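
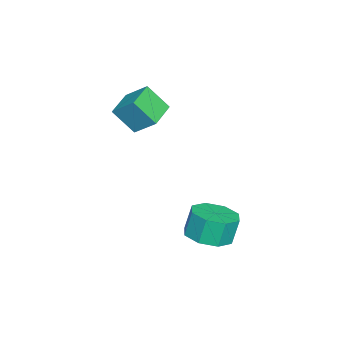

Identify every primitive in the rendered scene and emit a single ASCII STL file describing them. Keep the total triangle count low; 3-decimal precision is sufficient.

solid 
facet normal -0.983 0.128 0.134
outer loop
vertex 1.129 -2.201 3.959
vertex 1.105 -1.419 3.037
vertex 0.926 -3.028 3.263
endloop
endfacet
facet normal 0.020 -0.647 0.763
outer loop
vertex 2.095 -3.181 3.103
vertex 1.129 -2.201 3.959
vertex 0.926 -3.028 3.263
endloop
endfacet
facet normal -0.983 0.128 0.134
outer loop
vertex 0.926 -3.028 3.263
vertex 1.105 -1.419 3.037
vertex 0.902 -2.246 2.341
endloop
endfacet
facet normal -0.185 -0.752 -0.633
outer loop
vertex 0.902 -2.246 2.341
vertex 2.095 -3.181 3.103
vertex 0.926 -3.028 3.263
endloop
endfacet
facet normal 0.185 0.752 0.633
outer loop
vertex 1.129 -2.201 3.959
vertex 2.274 -1.572 2.877
vertex 1.105 -1.419 3.037
endloop
endfacet
facet normal 0.020 -0.647 0.763
outer loop
vertex 2.298 -2.354 3.799
vertex 1.129 -2.201 3.959
vertex 2.095 -3.181 3.103
endloop
endfacet
facet normal 0.185 0.752 0.633
outer loop
vertex 2.298 -2.354 3.799
vertex 2.274 -1.572 2.877
vertex 1.129 -2.201 3.959
endloop
endfacet
facet normal -0.020 0.647 -0.763
outer loop
vertex 1.105 -1.419 3.037
vertex 2.274 -1.572 2.877
vertex 0.902 -2.246 2.341
endloop
endfacet
facet normal -0.185 -0.752 -0.633
outer loop
vertex 2.071 -2.399 2.181
vertex 2.095 -3.181 3.103
vertex 0.902 -2.246 2.341
endloop
endfacet
facet normal -0.020 0.647 -0.763
outer loop
vertex 0.902 -2.246 2.341
vertex 2.274 -1.572 2.877
vertex 2.071 -2.399 2.181
endloop
endfacet
facet normal 0.983 -0.128 -0.134
outer loop
vertex 2.071 -2.399 2.181
vertex 2.298 -2.354 3.799
vertex 2.095 -3.181 3.103
endloop
endfacet
facet normal 0.983 -0.128 -0.134
outer loop
vertex 2.274 -1.572 2.877
vertex 2.298 -2.354 3.799
vertex 2.071 -2.399 2.181
endloop
endfacet
facet normal 0.220 -0.186 -0.958
outer loop
vertex 4.168 -0.076 -1.211
vertex 3.677 0.611 -1.457
vertex 4.522 0.497 -1.241
endloop
endfacet
facet normal 0.822 -0.493 0.284
outer loop
vertex 4.168 -0.076 -1.211
vertex 4.522 0.497 -1.241
vertex 3.935 0.121 -0.196
endloop
endfacet
facet normal 0.823 -0.492 0.285
outer loop
vertex 3.935 0.121 -0.196
vertex 4.522 0.497 -1.241
vertex 4.288 0.694 -0.226
endloop
endfacet
facet normal -0.221 0.186 0.957
outer loop
vertex 3.935 0.121 -0.196
vertex 4.288 0.694 -0.226
vertex 3.443 0.809 -0.443
endloop
endfacet
facet normal 0.220 -0.187 -0.958
outer loop
vertex 4.522 0.497 -1.241
vertex 3.677 0.611 -1.457
vertex 4.381 1.136 -1.398
endloop
endfacet
facet normal 0.953 0.252 0.171
outer loop
vertex 4.522 0.497 -1.241
vertex 4.381 1.136 -1.398
vertex 4.288 0.694 -0.226
endloop
endfacet
facet normal 0.953 0.252 0.171
outer loop
vertex 4.288 0.694 -0.226
vertex 4.381 1.136 -1.398
vertex 4.147 1.333 -0.383
endloop
endfacet
facet normal -0.220 0.187 0.957
outer loop
vertex 4.288 0.694 -0.226
vertex 4.147 1.333 -0.383
vertex 3.443 0.809 -0.443
endloop
endfacet
facet normal 0.219 -0.186 -0.958
outer loop
vertex 4.381 1.136 -1.398
vertex 3.677 0.611 -1.457
vertex 3.827 1.468 -1.589
endloop
endfacet
facet normal 0.525 0.850 -0.044
outer loop
vertex 4.381 1.136 -1.398
vertex 3.827 1.468 -1.589
vertex 4.147 1.333 -0.383
endloop
endfacet
facet normal 0.526 0.849 -0.044
outer loop
vertex 4.147 1.333 -0.383
vertex 3.827 1.468 -1.589
vertex 3.593 1.666 -0.574
endloop
endfacet
facet normal -0.219 0.185 0.958
outer loop
vertex 4.147 1.333 -0.383
vertex 3.593 1.666 -0.574
vertex 3.443 0.809 -0.443
endloop
endfacet
facet normal 0.220 -0.186 -0.957
outer loop
vertex 3.827 1.468 -1.589
vertex 3.677 0.611 -1.457
vertex 3.185 1.299 -1.704
endloop
endfacet
facet normal -0.208 0.950 -0.233
outer loop
vertex 3.827 1.468 -1.589
vertex 3.185 1.299 -1.704
vertex 3.593 1.666 -0.574
endloop
endfacet
facet normal -0.210 0.950 -0.233
outer loop
vertex 3.593 1.666 -0.574
vertex 3.185 1.299 -1.704
vertex 2.952 1.496 -0.689
endloop
endfacet
facet normal -0.221 0.185 0.958
outer loop
vertex 3.593 1.666 -0.574
vertex 2.952 1.496 -0.689
vertex 3.443 0.809 -0.443
endloop
endfacet
facet normal 0.221 -0.186 -0.957
outer loop
vertex 3.185 1.299 -1.704
vertex 3.677 0.611 -1.457
vertex 2.832 0.726 -1.674
endloop
endfacet
facet normal -0.823 0.492 -0.284
outer loop
vertex 3.185 1.299 -1.704
vertex 2.832 0.726 -1.674
vertex 2.952 1.496 -0.689
endloop
endfacet
facet normal -0.822 0.493 -0.285
outer loop
vertex 2.952 1.496 -0.689
vertex 2.832 0.726 -1.674
vertex 2.598 0.923 -0.659
endloop
endfacet
facet normal -0.220 0.186 0.958
outer loop
vertex 2.952 1.496 -0.689
vertex 2.598 0.923 -0.659
vertex 3.443 0.809 -0.443
endloop
endfacet
facet normal 0.220 -0.187 -0.957
outer loop
vertex 2.832 0.726 -1.674
vertex 3.677 0.611 -1.457
vertex 2.973 0.087 -1.517
endloop
endfacet
facet normal -0.953 -0.252 -0.171
outer loop
vertex 2.832 0.726 -1.674
vertex 2.973 0.087 -1.517
vertex 2.598 0.923 -0.659
endloop
endfacet
facet normal -0.953 -0.252 -0.171
outer loop
vertex 2.598 0.923 -0.659
vertex 2.973 0.087 -1.517
vertex 2.739 0.284 -0.502
endloop
endfacet
facet normal -0.220 0.187 0.958
outer loop
vertex 2.598 0.923 -0.659
vertex 2.739 0.284 -0.502
vertex 3.443 0.809 -0.443
endloop
endfacet
facet normal 0.219 -0.185 -0.958
outer loop
vertex 2.973 0.087 -1.517
vertex 3.677 0.611 -1.457
vertex 3.527 -0.246 -1.326
endloop
endfacet
facet normal -0.526 -0.850 0.044
outer loop
vertex 2.973 0.087 -1.517
vertex 3.527 -0.246 -1.326
vertex 2.739 0.284 -0.502
endloop
endfacet
facet normal -0.525 -0.850 0.045
outer loop
vertex 2.739 0.284 -0.502
vertex 3.527 -0.246 -1.326
vertex 3.293 -0.048 -0.311
endloop
endfacet
facet normal -0.219 0.186 0.958
outer loop
vertex 2.739 0.284 -0.502
vertex 3.293 -0.048 -0.311
vertex 3.443 0.809 -0.443
endloop
endfacet
facet normal 0.221 -0.185 -0.958
outer loop
vertex 3.527 -0.246 -1.326
vertex 3.677 0.611 -1.457
vertex 4.168 -0.076 -1.211
endloop
endfacet
facet normal 0.210 -0.949 0.234
outer loop
vertex 3.527 -0.246 -1.326
vertex 4.168 -0.076 -1.211
vertex 3.293 -0.048 -0.311
endloop
endfacet
facet normal 0.208 -0.950 0.232
outer loop
vertex 3.293 -0.048 -0.311
vertex 4.168 -0.076 -1.211
vertex 3.935 0.121 -0.196
endloop
endfacet
facet normal -0.220 0.186 0.957
outer loop
vertex 3.293 -0.048 -0.311
vertex 3.935 0.121 -0.196
vertex 3.443 0.809 -0.443
endloop
endfacet

endsolid


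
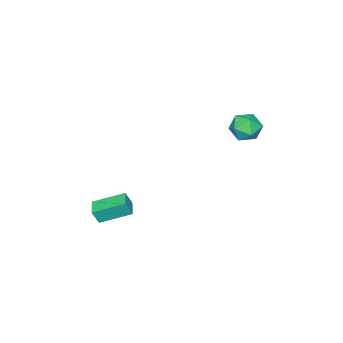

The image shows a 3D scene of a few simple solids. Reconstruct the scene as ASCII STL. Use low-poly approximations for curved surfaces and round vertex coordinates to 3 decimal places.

solid 
facet normal -0.762 -0.642 0.083
outer loop
vertex 3.076 -4.592 -2.284
vertex 2.024 -3.253 -1.587
vertex 2.797 -4.37 -3.132
endloop
endfacet
facet normal 0.572 -0.728 -0.379
outer loop
vertex 3.536 -3.747 -3.213
vertex 3.076 -4.592 -2.284
vertex 2.797 -4.37 -3.132
endloop
endfacet
facet normal -0.762 -0.642 0.083
outer loop
vertex 2.797 -4.37 -3.132
vertex 2.024 -3.253 -1.587
vertex 1.745 -3.031 -2.435
endloop
endfacet
facet normal -0.304 0.241 -0.922
outer loop
vertex 1.745 -3.031 -2.435
vertex 3.536 -3.747 -3.213
vertex 2.797 -4.37 -3.132
endloop
endfacet
facet normal 0.304 -0.241 0.922
outer loop
vertex 3.076 -4.592 -2.284
vertex 2.763 -2.63 -1.668
vertex 2.024 -3.253 -1.587
endloop
endfacet
facet normal 0.572 -0.728 -0.379
outer loop
vertex 3.815 -3.969 -2.365
vertex 3.076 -4.592 -2.284
vertex 3.536 -3.747 -3.213
endloop
endfacet
facet normal 0.304 -0.241 0.922
outer loop
vertex 3.815 -3.969 -2.365
vertex 2.763 -2.63 -1.668
vertex 3.076 -4.592 -2.284
endloop
endfacet
facet normal -0.572 0.728 0.379
outer loop
vertex 2.024 -3.253 -1.587
vertex 2.763 -2.63 -1.668
vertex 1.745 -3.031 -2.435
endloop
endfacet
facet normal -0.304 0.241 -0.922
outer loop
vertex 2.484 -2.408 -2.516
vertex 3.536 -3.747 -3.213
vertex 1.745 -3.031 -2.435
endloop
endfacet
facet normal -0.572 0.728 0.379
outer loop
vertex 1.745 -3.031 -2.435
vertex 2.763 -2.63 -1.668
vertex 2.484 -2.408 -2.516
endloop
endfacet
facet normal 0.762 0.642 -0.083
outer loop
vertex 2.484 -2.408 -2.516
vertex 3.815 -3.969 -2.365
vertex 3.536 -3.747 -3.213
endloop
endfacet
facet normal 0.762 0.642 -0.083
outer loop
vertex 2.763 -2.63 -1.668
vertex 3.815 -3.969 -2.365
vertex 2.484 -2.408 -2.516
endloop
endfacet
facet normal -0.893 0.393 0.221
outer loop
vertex -4.752 0.049 1.192
vertex -4.585 -0.1 2.133
vertex -4.32 0.734 1.72
endloop
endfacet
facet normal -0.627 0.684 -0.374
outer loop
vertex -4.752 0.049 1.192
vertex -4.32 0.734 1.72
vertex -4.001 0.538 0.828
endloop
endfacet
facet normal -0.513 0.160 -0.843
outer loop
vertex -4.752 0.049 1.192
vertex -4.001 0.538 0.828
vertex -4.07 -0.417 0.689
endloop
endfacet
facet normal -0.709 -0.455 -0.540
outer loop
vertex -4.752 0.049 1.192
vertex -4.07 -0.417 0.689
vertex -4.431 -0.811 1.495
endloop
endfacet
facet normal -0.943 -0.310 0.118
outer loop
vertex -4.752 0.049 1.192
vertex -4.431 -0.811 1.495
vertex -4.585 -0.1 2.133
endloop
endfacet
facet normal 0.005 0.977 -0.213
outer loop
vertex -4.001 0.538 0.828
vertex -4.32 0.734 1.72
vertex -3.369 0.691 1.545
endloop
endfacet
facet normal -0.426 0.507 0.749
outer loop
vertex -4.32 0.734 1.72
vertex -4.585 -0.1 2.133
vertex -3.73 0.297 2.351
endloop
endfacet
facet normal -0.508 -0.634 0.583
outer loop
vertex -4.585 -0.1 2.133
vertex -4.431 -0.811 1.495
vertex -3.799 -0.658 2.212
endloop
endfacet
facet normal -0.128 -0.867 -0.481
outer loop
vertex -4.431 -0.811 1.495
vertex -4.07 -0.417 0.689
vertex -3.48 -0.854 1.32
endloop
endfacet
facet normal 0.189 0.128 -0.974
outer loop
vertex -4.07 -0.417 0.689
vertex -4.001 0.538 0.828
vertex -3.215 -0.02 0.907
endloop
endfacet
facet normal 0.709 0.455 0.540
outer loop
vertex -3.048 -0.169 1.848
vertex -3.369 0.691 1.545
vertex -3.73 0.297 2.351
endloop
endfacet
facet normal 0.513 -0.160 0.843
outer loop
vertex -3.048 -0.169 1.848
vertex -3.73 0.297 2.351
vertex -3.799 -0.658 2.212
endloop
endfacet
facet normal 0.627 -0.684 0.374
outer loop
vertex -3.048 -0.169 1.848
vertex -3.799 -0.658 2.212
vertex -3.48 -0.854 1.32
endloop
endfacet
facet normal 0.893 -0.393 -0.221
outer loop
vertex -3.048 -0.169 1.848
vertex -3.48 -0.854 1.32
vertex -3.215 -0.02 0.907
endloop
endfacet
facet normal 0.943 0.310 -0.118
outer loop
vertex -3.048 -0.169 1.848
vertex -3.215 -0.02 0.907
vertex -3.369 0.691 1.545
endloop
endfacet
facet normal 0.128 0.867 0.481
outer loop
vertex -3.73 0.297 2.351
vertex -3.369 0.691 1.545
vertex -4.32 0.734 1.72
endloop
endfacet
facet normal -0.189 -0.128 0.974
outer loop
vertex -3.799 -0.658 2.212
vertex -3.73 0.297 2.351
vertex -4.585 -0.1 2.133
endloop
endfacet
facet normal -0.005 -0.977 0.213
outer loop
vertex -3.48 -0.854 1.32
vertex -3.799 -0.658 2.212
vertex -4.431 -0.811 1.495
endloop
endfacet
facet normal 0.426 -0.507 -0.749
outer loop
vertex -3.215 -0.02 0.907
vertex -3.48 -0.854 1.32
vertex -4.07 -0.417 0.689
endloop
endfacet
facet normal 0.508 0.634 -0.583
outer loop
vertex -3.369 0.691 1.545
vertex -3.215 -0.02 0.907
vertex -4.001 0.538 0.828
endloop
endfacet

endsolid


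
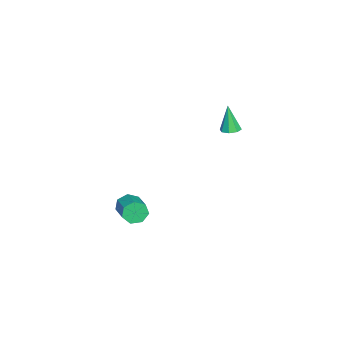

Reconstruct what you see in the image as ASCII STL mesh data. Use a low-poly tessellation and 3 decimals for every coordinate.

solid 
facet normal 0.176 0.139 -0.975
outer loop
vertex -1.061 3.015 2.647
vertex -1.4 2.652 2.534
vertex -1.422 3.157 2.602
endloop
endfacet
facet normal 0.268 0.835 0.481
outer loop
vertex -1.061 3.015 2.647
vertex -1.422 3.157 2.602
vertex -1.66 2.448 3.966
endloop
endfacet
facet normal 0.179 0.139 -0.974
outer loop
vertex -1.422 3.157 2.602
vertex -1.4 2.652 2.534
vertex -1.77 3.002 2.516
endloop
endfacet
facet normal -0.452 0.821 0.348
outer loop
vertex -1.422 3.157 2.602
vertex -1.77 3.002 2.516
vertex -1.66 2.448 3.966
endloop
endfacet
facet normal 0.178 0.138 -0.974
outer loop
vertex -1.77 3.002 2.516
vertex -1.4 2.652 2.534
vertex -1.901 2.643 2.441
endloop
endfacet
facet normal -0.935 0.302 0.186
outer loop
vertex -1.77 3.002 2.516
vertex -1.901 2.643 2.441
vertex -1.66 2.448 3.966
endloop
endfacet
facet normal 0.178 0.136 -0.974
outer loop
vertex -1.901 2.643 2.441
vertex -1.4 2.652 2.534
vertex -1.739 2.288 2.421
endloop
endfacet
facet normal -0.904 -0.418 0.089
outer loop
vertex -1.901 2.643 2.441
vertex -1.739 2.288 2.421
vertex -1.66 2.448 3.966
endloop
endfacet
facet normal 0.176 0.139 -0.975
outer loop
vertex -1.739 2.288 2.421
vertex -1.4 2.652 2.534
vertex -1.378 2.147 2.466
endloop
endfacet
facet normal -0.374 -0.920 0.114
outer loop
vertex -1.739 2.288 2.421
vertex -1.378 2.147 2.466
vertex -1.66 2.448 3.966
endloop
endfacet
facet normal 0.177 0.139 -0.974
outer loop
vertex -1.378 2.147 2.466
vertex -1.4 2.652 2.534
vertex -1.03 2.301 2.551
endloop
endfacet
facet normal 0.341 -0.907 0.246
outer loop
vertex -1.378 2.147 2.466
vertex -1.03 2.301 2.551
vertex -1.66 2.448 3.966
endloop
endfacet
facet normal 0.176 0.138 -0.975
outer loop
vertex -1.03 2.301 2.551
vertex -1.4 2.652 2.534
vertex -0.898 2.661 2.626
endloop
endfacet
facet normal 0.826 -0.388 0.408
outer loop
vertex -1.03 2.301 2.551
vertex -0.898 2.661 2.626
vertex -1.66 2.448 3.966
endloop
endfacet
facet normal 0.176 0.139 -0.975
outer loop
vertex -0.898 2.661 2.626
vertex -1.4 2.652 2.534
vertex -1.061 3.015 2.647
endloop
endfacet
facet normal 0.795 0.336 0.505
outer loop
vertex -0.898 2.661 2.626
vertex -1.061 3.015 2.647
vertex -1.66 2.448 3.966
endloop
endfacet
facet normal -0.846 -0.437 -0.305
outer loop
vertex -0.64 -2.31 -3.836
vertex -0.938 -2.134 -3.262
vertex -0.906 -1.793 -3.838
endloop
endfacet
facet normal 0.273 0.137 -0.952
outer loop
vertex -0.64 -2.31 -3.836
vertex -0.906 -1.793 -3.838
vertex 0.536 -1.702 -3.412
endloop
endfacet
facet normal 0.273 0.137 -0.952
outer loop
vertex 0.536 -1.702 -3.412
vertex -0.906 -1.793 -3.838
vertex 0.27 -1.185 -3.414
endloop
endfacet
facet normal 0.846 0.437 0.305
outer loop
vertex 0.536 -1.702 -3.412
vertex 0.27 -1.185 -3.414
vertex 0.238 -1.526 -2.838
endloop
endfacet
facet normal -0.846 -0.437 -0.306
outer loop
vertex -0.906 -1.793 -3.838
vertex -0.938 -2.134 -3.262
vertex -1.196 -1.533 -3.407
endloop
endfacet
facet normal -0.188 0.780 -0.597
outer loop
vertex -0.906 -1.793 -3.838
vertex -1.196 -1.533 -3.407
vertex 0.27 -1.185 -3.414
endloop
endfacet
facet normal -0.188 0.780 -0.597
outer loop
vertex 0.27 -1.185 -3.414
vertex -1.196 -1.533 -3.407
vertex -0.02 -0.925 -2.983
endloop
endfacet
facet normal 0.846 0.437 0.306
outer loop
vertex 0.27 -1.185 -3.414
vertex -0.02 -0.925 -2.983
vertex 0.238 -1.526 -2.838
endloop
endfacet
facet normal -0.846 -0.437 -0.305
outer loop
vertex -1.196 -1.533 -3.407
vertex -0.938 -2.134 -3.262
vertex -1.292 -1.725 -2.866
endloop
endfacet
facet normal -0.507 0.837 0.207
outer loop
vertex -1.196 -1.533 -3.407
vertex -1.292 -1.725 -2.866
vertex -0.02 -0.925 -2.983
endloop
endfacet
facet normal -0.507 0.837 0.207
outer loop
vertex -0.02 -0.925 -2.983
vertex -1.292 -1.725 -2.866
vertex -0.116 -1.117 -2.442
endloop
endfacet
facet normal 0.846 0.437 0.305
outer loop
vertex -0.02 -0.925 -2.983
vertex -0.116 -1.117 -2.442
vertex 0.238 -1.526 -2.838
endloop
endfacet
facet normal -0.846 -0.437 -0.305
outer loop
vertex -1.292 -1.725 -2.866
vertex -0.938 -2.134 -3.262
vertex -1.121 -2.225 -2.624
endloop
endfacet
facet normal -0.445 0.263 0.856
outer loop
vertex -1.292 -1.725 -2.866
vertex -1.121 -2.225 -2.624
vertex -0.116 -1.117 -2.442
endloop
endfacet
facet normal -0.445 0.263 0.856
outer loop
vertex -0.116 -1.117 -2.442
vertex -1.121 -2.225 -2.624
vertex 0.055 -1.617 -2.2
endloop
endfacet
facet normal 0.846 0.437 0.305
outer loop
vertex -0.116 -1.117 -2.442
vertex 0.055 -1.617 -2.2
vertex 0.238 -1.526 -2.838
endloop
endfacet
facet normal -0.846 -0.438 -0.305
outer loop
vertex -1.121 -2.225 -2.624
vertex -0.938 -2.134 -3.262
vertex -0.812 -2.656 -2.862
endloop
endfacet
facet normal -0.047 -0.509 0.860
outer loop
vertex -1.121 -2.225 -2.624
vertex -0.812 -2.656 -2.862
vertex 0.055 -1.617 -2.2
endloop
endfacet
facet normal -0.048 -0.508 0.860
outer loop
vertex 0.055 -1.617 -2.2
vertex -0.812 -2.656 -2.862
vertex 0.364 -2.049 -2.438
endloop
endfacet
facet normal 0.846 0.437 0.305
outer loop
vertex 0.055 -1.617 -2.2
vertex 0.364 -2.049 -2.438
vertex 0.238 -1.526 -2.838
endloop
endfacet
facet normal -0.846 -0.438 -0.305
outer loop
vertex -0.812 -2.656 -2.862
vertex -0.938 -2.134 -3.262
vertex -0.598 -2.694 -3.401
endloop
endfacet
facet normal 0.385 -0.897 0.216
outer loop
vertex -0.812 -2.656 -2.862
vertex -0.598 -2.694 -3.401
vertex 0.364 -2.049 -2.438
endloop
endfacet
facet normal 0.386 -0.897 0.215
outer loop
vertex 0.364 -2.049 -2.438
vertex -0.598 -2.694 -3.401
vertex 0.578 -2.086 -2.977
endloop
endfacet
facet normal 0.846 0.438 0.306
outer loop
vertex 0.364 -2.049 -2.438
vertex 0.578 -2.086 -2.977
vertex 0.238 -1.526 -2.838
endloop
endfacet
facet normal -0.846 -0.438 -0.305
outer loop
vertex -0.598 -2.694 -3.401
vertex -0.938 -2.134 -3.262
vertex -0.64 -2.31 -3.836
endloop
endfacet
facet normal 0.528 -0.611 -0.590
outer loop
vertex -0.598 -2.694 -3.401
vertex -0.64 -2.31 -3.836
vertex 0.578 -2.086 -2.977
endloop
endfacet
facet normal 0.528 -0.611 -0.590
outer loop
vertex 0.578 -2.086 -2.977
vertex -0.64 -2.31 -3.836
vertex 0.536 -1.702 -3.412
endloop
endfacet
facet normal 0.846 0.438 0.305
outer loop
vertex 0.578 -2.086 -2.977
vertex 0.536 -1.702 -3.412
vertex 0.238 -1.526 -2.838
endloop
endfacet

endsolid


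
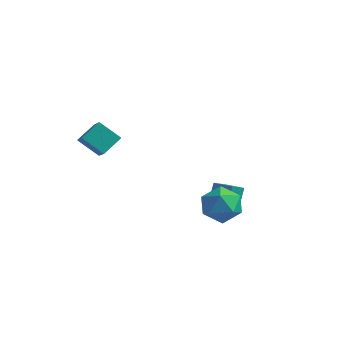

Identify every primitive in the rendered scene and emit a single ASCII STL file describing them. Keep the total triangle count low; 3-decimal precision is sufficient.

solid 
facet normal -0.415 -0.121 0.902
outer loop
vertex 3.171 -0.983 -0.374
vertex 2.621 -2.023 -0.767
vertex 3.749 -2.074 -0.254
endloop
endfacet
facet normal 0.210 0.216 0.953
outer loop
vertex 3.171 -0.983 -0.374
vertex 3.749 -2.074 -0.254
vertex 4.383 -1.073 -0.621
endloop
endfacet
facet normal 0.174 0.811 0.559
outer loop
vertex 3.171 -0.983 -0.374
vertex 4.383 -1.073 -0.621
vertex 3.647 -0.404 -1.362
endloop
endfacet
facet normal -0.474 0.840 0.264
outer loop
vertex 3.171 -0.983 -0.374
vertex 3.647 -0.404 -1.362
vertex 2.557 -0.991 -1.452
endloop
endfacet
facet normal -0.839 0.264 0.476
outer loop
vertex 3.171 -0.983 -0.374
vertex 2.557 -0.991 -1.452
vertex 2.621 -2.023 -0.767
endloop
endfacet
facet normal 0.712 -0.205 0.671
outer loop
vertex 4.383 -1.073 -0.621
vertex 3.749 -2.074 -0.254
vertex 4.583 -2.169 -1.168
endloop
endfacet
facet normal -0.301 -0.751 0.587
outer loop
vertex 3.749 -2.074 -0.254
vertex 2.621 -2.023 -0.767
vertex 3.493 -2.756 -1.258
endloop
endfacet
facet normal -0.986 -0.129 -0.102
outer loop
vertex 2.621 -2.023 -0.767
vertex 2.557 -0.991 -1.452
vertex 2.757 -2.087 -1.999
endloop
endfacet
facet normal -0.396 0.803 -0.445
outer loop
vertex 2.557 -0.991 -1.452
vertex 3.647 -0.404 -1.362
vertex 3.391 -1.086 -2.366
endloop
endfacet
facet normal 0.654 0.756 0.033
outer loop
vertex 3.647 -0.404 -1.362
vertex 4.383 -1.073 -0.621
vertex 4.519 -1.137 -1.853
endloop
endfacet
facet normal 0.474 -0.840 -0.264
outer loop
vertex 3.969 -2.177 -2.246
vertex 4.583 -2.169 -1.168
vertex 3.493 -2.756 -1.258
endloop
endfacet
facet normal -0.174 -0.811 -0.559
outer loop
vertex 3.969 -2.177 -2.246
vertex 3.493 -2.756 -1.258
vertex 2.757 -2.087 -1.999
endloop
endfacet
facet normal -0.210 -0.216 -0.953
outer loop
vertex 3.969 -2.177 -2.246
vertex 2.757 -2.087 -1.999
vertex 3.391 -1.086 -2.366
endloop
endfacet
facet normal 0.415 0.121 -0.902
outer loop
vertex 3.969 -2.177 -2.246
vertex 3.391 -1.086 -2.366
vertex 4.519 -1.137 -1.853
endloop
endfacet
facet normal 0.839 -0.264 -0.476
outer loop
vertex 3.969 -2.177 -2.246
vertex 4.519 -1.137 -1.853
vertex 4.583 -2.169 -1.168
endloop
endfacet
facet normal 0.396 -0.803 0.445
outer loop
vertex 3.493 -2.756 -1.258
vertex 4.583 -2.169 -1.168
vertex 3.749 -2.074 -0.254
endloop
endfacet
facet normal -0.654 -0.756 -0.033
outer loop
vertex 2.757 -2.087 -1.999
vertex 3.493 -2.756 -1.258
vertex 2.621 -2.023 -0.767
endloop
endfacet
facet normal -0.712 0.205 -0.671
outer loop
vertex 3.391 -1.086 -2.366
vertex 2.757 -2.087 -1.999
vertex 2.557 -0.991 -1.452
endloop
endfacet
facet normal 0.301 0.751 -0.587
outer loop
vertex 4.519 -1.137 -1.853
vertex 3.391 -1.086 -2.366
vertex 3.647 -0.404 -1.362
endloop
endfacet
facet normal 0.986 0.129 0.102
outer loop
vertex 4.583 -2.169 -1.168
vertex 4.519 -1.137 -1.853
vertex 4.383 -1.073 -0.621
endloop
endfacet
facet normal -0.532 0.604 -0.593
outer loop
vertex -3.862 -1.958 2.611
vertex -2.653 -1.78 1.707
vertex -4.252 -3.022 1.878
endloop
endfacet
facet normal -0.795 -0.118 0.594
outer loop
vertex -3.107 -4.32 3.153
vertex -3.862 -1.958 2.611
vertex -4.252 -3.022 1.878
endloop
endfacet
facet normal -0.532 0.604 -0.593
outer loop
vertex -4.252 -3.022 1.878
vertex -2.653 -1.78 1.707
vertex -3.043 -2.844 0.974
endloop
endfacet
facet normal -0.290 -0.788 -0.543
outer loop
vertex -3.043 -2.844 0.974
vertex -3.107 -4.32 3.153
vertex -4.252 -3.022 1.878
endloop
endfacet
facet normal 0.290 0.788 0.543
outer loop
vertex -3.862 -1.958 2.611
vertex -1.508 -3.078 2.982
vertex -2.653 -1.78 1.707
endloop
endfacet
facet normal -0.795 -0.118 0.594
outer loop
vertex -2.717 -3.256 3.886
vertex -3.862 -1.958 2.611
vertex -3.107 -4.32 3.153
endloop
endfacet
facet normal 0.290 0.788 0.543
outer loop
vertex -2.717 -3.256 3.886
vertex -1.508 -3.078 2.982
vertex -3.862 -1.958 2.611
endloop
endfacet
facet normal 0.795 0.118 -0.594
outer loop
vertex -2.653 -1.78 1.707
vertex -1.508 -3.078 2.982
vertex -3.043 -2.844 0.974
endloop
endfacet
facet normal -0.290 -0.788 -0.543
outer loop
vertex -1.898 -4.142 2.249
vertex -3.107 -4.32 3.153
vertex -3.043 -2.844 0.974
endloop
endfacet
facet normal 0.795 0.118 -0.594
outer loop
vertex -3.043 -2.844 0.974
vertex -1.508 -3.078 2.982
vertex -1.898 -4.142 2.249
endloop
endfacet
facet normal 0.532 -0.604 0.593
outer loop
vertex -1.898 -4.142 2.249
vertex -2.717 -3.256 3.886
vertex -3.107 -4.32 3.153
endloop
endfacet
facet normal 0.532 -0.604 0.593
outer loop
vertex -1.508 -3.078 2.982
vertex -2.717 -3.256 3.886
vertex -1.898 -4.142 2.249
endloop
endfacet
facet normal -0.997 -0.023 -0.074
outer loop
vertex 1.07 1.765 -3.529
vertex 1.006 2.254 -2.825
vertex 1.107 3.08 -4.439
endloop
endfacet
facet normal 0.074 -0.569 -0.819
outer loop
vertex 2.234 3.106 -4.355
vertex 1.07 1.765 -3.529
vertex 1.107 3.08 -4.439
endloop
endfacet
facet normal -0.997 -0.022 -0.074
outer loop
vertex 1.107 3.08 -4.439
vertex 1.006 2.254 -2.825
vertex 1.044 3.569 -3.734
endloop
endfacet
facet normal 0.023 0.822 -0.568
outer loop
vertex 1.044 3.569 -3.734
vertex 2.234 3.106 -4.355
vertex 1.107 3.08 -4.439
endloop
endfacet
facet normal -0.023 -0.822 0.569
outer loop
vertex 1.07 1.765 -3.529
vertex 2.133 2.28 -2.741
vertex 1.006 2.254 -2.825
endloop
endfacet
facet normal 0.074 -0.569 -0.819
outer loop
vertex 2.196 1.791 -3.446
vertex 1.07 1.765 -3.529
vertex 2.234 3.106 -4.355
endloop
endfacet
facet normal -0.023 -0.822 0.568
outer loop
vertex 2.196 1.791 -3.446
vertex 2.133 2.28 -2.741
vertex 1.07 1.765 -3.529
endloop
endfacet
facet normal -0.074 0.569 0.819
outer loop
vertex 1.006 2.254 -2.825
vertex 2.133 2.28 -2.741
vertex 1.044 3.569 -3.734
endloop
endfacet
facet normal 0.023 0.822 -0.569
outer loop
vertex 2.17 3.595 -3.651
vertex 2.234 3.106 -4.355
vertex 1.044 3.569 -3.734
endloop
endfacet
facet normal -0.074 0.569 0.819
outer loop
vertex 1.044 3.569 -3.734
vertex 2.133 2.28 -2.741
vertex 2.17 3.595 -3.651
endloop
endfacet
facet normal 0.997 0.023 0.075
outer loop
vertex 2.17 3.595 -3.651
vertex 2.196 1.791 -3.446
vertex 2.234 3.106 -4.355
endloop
endfacet
facet normal 0.997 0.023 0.073
outer loop
vertex 2.133 2.28 -2.741
vertex 2.196 1.791 -3.446
vertex 2.17 3.595 -3.651
endloop
endfacet

endsolid


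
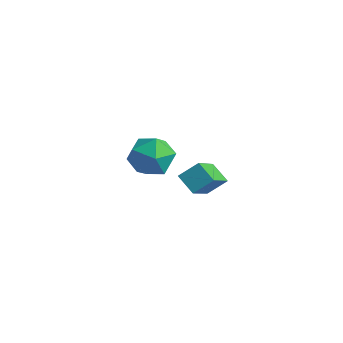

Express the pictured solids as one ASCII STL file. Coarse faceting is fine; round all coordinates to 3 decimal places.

solid 
facet normal -0.735 0.658 0.162
outer loop
vertex -2.269 2.95 -2.307
vertex -2.381 2.568 -1.266
vertex -1.678 3.406 -1.479
endloop
endfacet
facet normal -0.266 0.912 -0.312
outer loop
vertex -2.269 2.95 -2.307
vertex -1.678 3.406 -1.479
vertex -1.196 3.209 -2.464
endloop
endfacet
facet normal -0.235 0.454 -0.859
outer loop
vertex -2.269 2.95 -2.307
vertex -1.196 3.209 -2.464
vertex -1.602 2.249 -2.86
endloop
endfacet
facet normal -0.686 -0.083 -0.722
outer loop
vertex -2.269 2.95 -2.307
vertex -1.602 2.249 -2.86
vertex -2.334 1.853 -2.119
endloop
endfacet
facet normal -0.995 0.043 -0.091
outer loop
vertex -2.269 2.95 -2.307
vertex -2.334 1.853 -2.119
vertex -2.381 2.568 -1.266
endloop
endfacet
facet normal 0.376 0.927 -0.001
outer loop
vertex -1.196 3.209 -2.464
vertex -1.678 3.406 -1.479
vertex -0.646 2.987 -1.521
endloop
endfacet
facet normal -0.383 0.516 0.766
outer loop
vertex -1.678 3.406 -1.479
vertex -2.381 2.568 -1.266
vertex -1.378 2.591 -0.78
endloop
endfacet
facet normal -0.803 -0.478 0.356
outer loop
vertex -2.381 2.568 -1.266
vertex -2.334 1.853 -2.119
vertex -1.784 1.631 -1.176
endloop
endfacet
facet normal -0.304 -0.682 -0.665
outer loop
vertex -2.334 1.853 -2.119
vertex -1.602 2.249 -2.86
vertex -1.302 1.434 -2.161
endloop
endfacet
facet normal 0.425 0.186 -0.886
outer loop
vertex -1.602 2.249 -2.86
vertex -1.196 3.209 -2.464
vertex -0.599 2.272 -2.374
endloop
endfacet
facet normal 0.686 0.083 0.722
outer loop
vertex -0.711 1.89 -1.333
vertex -0.646 2.987 -1.521
vertex -1.378 2.591 -0.78
endloop
endfacet
facet normal 0.235 -0.454 0.859
outer loop
vertex -0.711 1.89 -1.333
vertex -1.378 2.591 -0.78
vertex -1.784 1.631 -1.176
endloop
endfacet
facet normal 0.266 -0.912 0.312
outer loop
vertex -0.711 1.89 -1.333
vertex -1.784 1.631 -1.176
vertex -1.302 1.434 -2.161
endloop
endfacet
facet normal 0.735 -0.658 -0.162
outer loop
vertex -0.711 1.89 -1.333
vertex -1.302 1.434 -2.161
vertex -0.599 2.272 -2.374
endloop
endfacet
facet normal 0.995 -0.043 0.091
outer loop
vertex -0.711 1.89 -1.333
vertex -0.599 2.272 -2.374
vertex -0.646 2.987 -1.521
endloop
endfacet
facet normal 0.304 0.682 0.665
outer loop
vertex -1.378 2.591 -0.78
vertex -0.646 2.987 -1.521
vertex -1.678 3.406 -1.479
endloop
endfacet
facet normal -0.425 -0.186 0.886
outer loop
vertex -1.784 1.631 -1.176
vertex -1.378 2.591 -0.78
vertex -2.381 2.568 -1.266
endloop
endfacet
facet normal -0.376 -0.927 0.001
outer loop
vertex -1.302 1.434 -2.161
vertex -1.784 1.631 -1.176
vertex -2.334 1.853 -2.119
endloop
endfacet
facet normal 0.383 -0.516 -0.766
outer loop
vertex -0.599 2.272 -2.374
vertex -1.302 1.434 -2.161
vertex -1.602 2.249 -2.86
endloop
endfacet
facet normal 0.803 0.478 -0.356
outer loop
vertex -0.646 2.987 -1.521
vertex -0.599 2.272 -2.374
vertex -1.196 3.209 -2.464
endloop
endfacet
facet normal -0.834 0.037 0.550
outer loop
vertex 2.875 -0.446 0.66
vertex 3.303 0.213 1.264
vertex 2.199 1.024 -0.464
endloop
endfacet
facet normal -0.432 -0.665 -0.609
outer loop
vertex 3.017 0.987 -1.004
vertex 2.875 -0.446 0.66
vertex 2.199 1.024 -0.464
endloop
endfacet
facet normal -0.834 0.038 0.551
outer loop
vertex 2.199 1.024 -0.464
vertex 3.303 0.213 1.264
vertex 2.627 1.682 0.139
endloop
endfacet
facet normal -0.343 0.746 -0.571
outer loop
vertex 2.627 1.682 0.139
vertex 3.017 0.987 -1.004
vertex 2.199 1.024 -0.464
endloop
endfacet
facet normal 0.343 -0.746 0.571
outer loop
vertex 2.875 -0.446 0.66
vertex 4.121 0.176 0.724
vertex 3.303 0.213 1.264
endloop
endfacet
facet normal -0.431 -0.665 -0.610
outer loop
vertex 3.693 -0.482 0.121
vertex 2.875 -0.446 0.66
vertex 3.017 0.987 -1.004
endloop
endfacet
facet normal 0.343 -0.746 0.571
outer loop
vertex 3.693 -0.482 0.121
vertex 4.121 0.176 0.724
vertex 2.875 -0.446 0.66
endloop
endfacet
facet normal 0.432 0.665 0.609
outer loop
vertex 3.303 0.213 1.264
vertex 4.121 0.176 0.724
vertex 2.627 1.682 0.139
endloop
endfacet
facet normal -0.343 0.746 -0.571
outer loop
vertex 3.445 1.646 -0.4
vertex 3.017 0.987 -1.004
vertex 2.627 1.682 0.139
endloop
endfacet
facet normal 0.431 0.665 0.610
outer loop
vertex 2.627 1.682 0.139
vertex 4.121 0.176 0.724
vertex 3.445 1.646 -0.4
endloop
endfacet
facet normal 0.834 -0.037 -0.550
outer loop
vertex 3.445 1.646 -0.4
vertex 3.693 -0.482 0.121
vertex 3.017 0.987 -1.004
endloop
endfacet
facet normal 0.834 -0.038 -0.551
outer loop
vertex 4.121 0.176 0.724
vertex 3.693 -0.482 0.121
vertex 3.445 1.646 -0.4
endloop
endfacet

endsolid


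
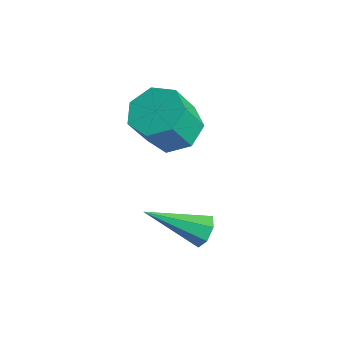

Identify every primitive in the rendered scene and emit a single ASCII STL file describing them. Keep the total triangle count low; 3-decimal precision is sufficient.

solid 
facet normal 0.460 0.740 -0.491
outer loop
vertex 3.671 -1.761 -2.908
vertex 3.322 -1.846 -3.363
vertex 3.243 -1.495 -2.908
endloop
endfacet
facet normal 0.135 0.217 0.967
outer loop
vertex 3.671 -1.761 -2.908
vertex 3.243 -1.495 -2.908
vertex 2.398 -3.334 -2.377
endloop
endfacet
facet normal 0.459 0.740 -0.491
outer loop
vertex 3.243 -1.495 -2.908
vertex 3.322 -1.846 -3.363
vertex 2.874 -1.494 -3.251
endloop
endfacet
facet normal -0.602 0.464 0.649
outer loop
vertex 3.243 -1.495 -2.908
vertex 2.874 -1.494 -3.251
vertex 2.398 -3.334 -2.377
endloop
endfacet
facet normal 0.459 0.740 -0.491
outer loop
vertex 2.874 -1.494 -3.251
vertex 3.322 -1.846 -3.363
vertex 2.843 -1.758 -3.678
endloop
endfacet
facet normal -0.973 0.221 -0.066
outer loop
vertex 2.874 -1.494 -3.251
vertex 2.843 -1.758 -3.678
vertex 2.398 -3.334 -2.377
endloop
endfacet
facet normal 0.459 0.741 -0.490
outer loop
vertex 2.843 -1.758 -3.678
vertex 3.322 -1.846 -3.363
vertex 3.172 -2.088 -3.869
endloop
endfacet
facet normal -0.698 -0.328 -0.636
outer loop
vertex 2.843 -1.758 -3.678
vertex 3.172 -2.088 -3.869
vertex 2.398 -3.334 -2.377
endloop
endfacet
facet normal 0.460 0.740 -0.490
outer loop
vertex 3.172 -2.088 -3.869
vertex 3.322 -1.846 -3.363
vertex 3.614 -2.236 -3.678
endloop
endfacet
facet normal 0.016 -0.772 -0.636
outer loop
vertex 3.172 -2.088 -3.869
vertex 3.614 -2.236 -3.678
vertex 2.398 -3.334 -2.377
endloop
endfacet
facet normal 0.459 0.740 -0.492
outer loop
vertex 3.614 -2.236 -3.678
vertex 3.322 -1.846 -3.363
vertex 3.836 -2.09 -3.251
endloop
endfacet
facet normal 0.631 -0.773 -0.063
outer loop
vertex 3.614 -2.236 -3.678
vertex 3.836 -2.09 -3.251
vertex 2.398 -3.334 -2.377
endloop
endfacet
facet normal 0.459 0.741 -0.490
outer loop
vertex 3.836 -2.09 -3.251
vertex 3.322 -1.846 -3.363
vertex 3.671 -1.761 -2.908
endloop
endfacet
facet normal 0.683 -0.334 0.649
outer loop
vertex 3.836 -2.09 -3.251
vertex 3.671 -1.761 -2.908
vertex 2.398 -3.334 -2.377
endloop
endfacet
facet normal -0.094 0.496 -0.863
outer loop
vertex 1.457 -0.621 -0.497
vertex 0.829 -1.243 -0.786
vertex 0.689 -0.452 -0.316
endloop
endfacet
facet normal 0.292 0.843 0.452
outer loop
vertex 1.457 -0.621 -0.497
vertex 0.689 -0.452 -0.316
vertex 1.6 -1.375 0.815
endloop
endfacet
facet normal 0.291 0.843 0.453
outer loop
vertex 1.6 -1.375 0.815
vertex 0.689 -0.452 -0.316
vertex 0.831 -1.207 0.996
endloop
endfacet
facet normal 0.095 -0.497 0.863
outer loop
vertex 1.6 -1.375 0.815
vertex 0.831 -1.207 0.996
vertex 0.971 -1.997 0.526
endloop
endfacet
facet normal -0.094 0.496 -0.863
outer loop
vertex 0.689 -0.452 -0.316
vertex 0.829 -1.243 -0.786
vertex 0.026 -0.879 -0.489
endloop
endfacet
facet normal -0.563 0.689 0.457
outer loop
vertex 0.689 -0.452 -0.316
vertex 0.026 -0.879 -0.489
vertex 0.831 -1.207 0.996
endloop
endfacet
facet normal -0.563 0.689 0.457
outer loop
vertex 0.831 -1.207 0.996
vertex 0.026 -0.879 -0.489
vertex 0.169 -1.633 0.823
endloop
endfacet
facet normal 0.094 -0.497 0.863
outer loop
vertex 0.831 -1.207 0.996
vertex 0.169 -1.633 0.823
vertex 0.971 -1.997 0.526
endloop
endfacet
facet normal -0.094 0.497 -0.863
outer loop
vertex 0.026 -0.879 -0.489
vertex 0.829 -1.243 -0.786
vertex -0.033 -1.579 -0.886
endloop
endfacet
facet normal -0.993 0.017 0.118
outer loop
vertex 0.026 -0.879 -0.489
vertex -0.033 -1.579 -0.886
vertex 0.169 -1.633 0.823
endloop
endfacet
facet normal -0.993 0.017 0.118
outer loop
vertex 0.169 -1.633 0.823
vertex -0.033 -1.579 -0.886
vertex 0.11 -2.334 0.426
endloop
endfacet
facet normal 0.094 -0.497 0.863
outer loop
vertex 0.169 -1.633 0.823
vertex 0.11 -2.334 0.426
vertex 0.971 -1.997 0.526
endloop
endfacet
facet normal -0.093 0.496 -0.863
outer loop
vertex -0.033 -1.579 -0.886
vertex 0.829 -1.243 -0.786
vertex 0.558 -2.027 -1.207
endloop
endfacet
facet normal -0.676 -0.668 -0.311
outer loop
vertex -0.033 -1.579 -0.886
vertex 0.558 -2.027 -1.207
vertex 0.11 -2.334 0.426
endloop
endfacet
facet normal -0.676 -0.668 -0.311
outer loop
vertex 0.11 -2.334 0.426
vertex 0.558 -2.027 -1.207
vertex 0.7 -2.781 0.105
endloop
endfacet
facet normal 0.094 -0.496 0.863
outer loop
vertex 0.11 -2.334 0.426
vertex 0.7 -2.781 0.105
vertex 0.971 -1.997 0.526
endloop
endfacet
facet normal -0.094 0.496 -0.863
outer loop
vertex 0.558 -2.027 -1.207
vertex 0.829 -1.243 -0.786
vertex 1.352 -1.884 -1.211
endloop
endfacet
facet normal 0.151 -0.850 -0.505
outer loop
vertex 0.558 -2.027 -1.207
vertex 1.352 -1.884 -1.211
vertex 0.7 -2.781 0.105
endloop
endfacet
facet normal 0.151 -0.850 -0.505
outer loop
vertex 0.7 -2.781 0.105
vertex 1.352 -1.884 -1.211
vertex 1.494 -2.638 0.101
endloop
endfacet
facet normal 0.094 -0.496 0.863
outer loop
vertex 0.7 -2.781 0.105
vertex 1.494 -2.638 0.101
vertex 0.971 -1.997 0.526
endloop
endfacet
facet normal -0.094 0.496 -0.863
outer loop
vertex 1.352 -1.884 -1.211
vertex 0.829 -1.243 -0.786
vertex 1.752 -1.258 -0.895
endloop
endfacet
facet normal 0.864 -0.391 -0.318
outer loop
vertex 1.352 -1.884 -1.211
vertex 1.752 -1.258 -0.895
vertex 1.494 -2.638 0.101
endloop
endfacet
facet normal 0.863 -0.392 -0.319
outer loop
vertex 1.494 -2.638 0.101
vertex 1.752 -1.258 -0.895
vertex 1.895 -2.012 0.417
endloop
endfacet
facet normal 0.094 -0.496 0.863
outer loop
vertex 1.494 -2.638 0.101
vertex 1.895 -2.012 0.417
vertex 0.971 -1.997 0.526
endloop
endfacet
facet normal -0.094 0.496 -0.863
outer loop
vertex 1.752 -1.258 -0.895
vertex 0.829 -1.243 -0.786
vertex 1.457 -0.621 -0.497
endloop
endfacet
facet normal 0.926 0.362 0.107
outer loop
vertex 1.752 -1.258 -0.895
vertex 1.457 -0.621 -0.497
vertex 1.895 -2.012 0.417
endloop
endfacet
facet normal 0.926 0.362 0.107
outer loop
vertex 1.895 -2.012 0.417
vertex 1.457 -0.621 -0.497
vertex 1.6 -1.375 0.815
endloop
endfacet
facet normal 0.094 -0.496 0.863
outer loop
vertex 1.895 -2.012 0.417
vertex 1.6 -1.375 0.815
vertex 0.971 -1.997 0.526
endloop
endfacet

endsolid


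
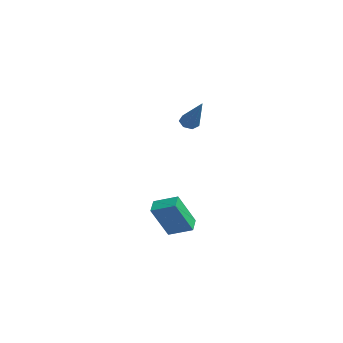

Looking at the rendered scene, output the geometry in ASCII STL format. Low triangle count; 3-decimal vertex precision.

solid 
facet normal -0.864 0.401 0.305
outer loop
vertex -2.026 -1.903 -3.116
vertex -1.384 -0.872 -2.654
vertex -2.228 -0.979 -4.901
endloop
endfacet
facet normal -0.494 -0.794 -0.355
outer loop
vertex -1.476 -1.328 -5.166
vertex -2.026 -1.903 -3.116
vertex -2.228 -0.979 -4.901
endloop
endfacet
facet normal -0.863 0.402 0.305
outer loop
vertex -2.228 -0.979 -4.901
vertex -1.384 -0.872 -2.654
vertex -1.585 0.052 -4.439
endloop
endfacet
facet normal -0.099 0.458 -0.884
outer loop
vertex -1.585 0.052 -4.439
vertex -1.476 -1.328 -5.166
vertex -2.228 -0.979 -4.901
endloop
endfacet
facet normal 0.099 -0.458 0.884
outer loop
vertex -2.026 -1.903 -3.116
vertex -0.632 -1.221 -2.919
vertex -1.384 -0.872 -2.654
endloop
endfacet
facet normal -0.494 -0.794 -0.355
outer loop
vertex -1.275 -2.252 -3.381
vertex -2.026 -1.903 -3.116
vertex -1.476 -1.328 -5.166
endloop
endfacet
facet normal 0.099 -0.458 0.884
outer loop
vertex -1.275 -2.252 -3.381
vertex -0.632 -1.221 -2.919
vertex -2.026 -1.903 -3.116
endloop
endfacet
facet normal 0.494 0.794 0.355
outer loop
vertex -1.384 -0.872 -2.654
vertex -0.632 -1.221 -2.919
vertex -1.585 0.052 -4.439
endloop
endfacet
facet normal -0.099 0.458 -0.884
outer loop
vertex -0.834 -0.297 -4.704
vertex -1.476 -1.328 -5.166
vertex -1.585 0.052 -4.439
endloop
endfacet
facet normal 0.494 0.794 0.355
outer loop
vertex -1.585 0.052 -4.439
vertex -0.632 -1.221 -2.919
vertex -0.834 -0.297 -4.704
endloop
endfacet
facet normal 0.864 -0.401 -0.305
outer loop
vertex -0.834 -0.297 -4.704
vertex -1.275 -2.252 -3.381
vertex -1.476 -1.328 -5.166
endloop
endfacet
facet normal 0.863 -0.402 -0.306
outer loop
vertex -0.632 -1.221 -2.919
vertex -1.275 -2.252 -3.381
vertex -0.834 -0.297 -4.704
endloop
endfacet
facet normal -0.629 -0.108 -0.770
outer loop
vertex -3.716 0.056 0.948
vertex -4.013 0.453 1.135
vertex -3.605 0.477 0.798
endloop
endfacet
facet normal 0.857 -0.358 -0.371
outer loop
vertex -3.716 0.056 0.948
vertex -3.605 0.477 0.798
vertex -2.647 0.687 2.805
endloop
endfacet
facet normal -0.629 -0.109 -0.770
outer loop
vertex -3.605 0.477 0.798
vertex -4.013 0.453 1.135
vertex -3.802 0.879 0.902
endloop
endfacet
facet normal 0.769 0.485 -0.418
outer loop
vertex -3.605 0.477 0.798
vertex -3.802 0.879 0.902
vertex -2.647 0.687 2.805
endloop
endfacet
facet normal -0.631 -0.108 -0.768
outer loop
vertex -3.802 0.879 0.902
vertex -4.013 0.453 1.135
vertex -4.157 0.961 1.182
endloop
endfacet
facet normal 0.205 0.978 -0.026
outer loop
vertex -3.802 0.879 0.902
vertex -4.157 0.961 1.182
vertex -2.647 0.687 2.805
endloop
endfacet
facet normal -0.630 -0.107 -0.769
outer loop
vertex -4.157 0.961 1.182
vertex -4.013 0.453 1.135
vertex -4.405 0.66 1.427
endloop
endfacet
facet normal -0.412 0.755 0.511
outer loop
vertex -4.157 0.961 1.182
vertex -4.405 0.66 1.427
vertex -2.647 0.687 2.805
endloop
endfacet
facet normal -0.630 -0.108 -0.769
outer loop
vertex -4.405 0.66 1.427
vertex -4.013 0.453 1.135
vertex -4.357 0.203 1.452
endloop
endfacet
facet normal -0.617 -0.022 0.787
outer loop
vertex -4.405 0.66 1.427
vertex -4.357 0.203 1.452
vertex -2.647 0.687 2.805
endloop
endfacet
facet normal -0.630 -0.108 -0.769
outer loop
vertex -4.357 0.203 1.452
vertex -4.013 0.453 1.135
vertex -4.051 -0.065 1.239
endloop
endfacet
facet normal -0.254 -0.763 0.594
outer loop
vertex -4.357 0.203 1.452
vertex -4.051 -0.065 1.239
vertex -2.647 0.687 2.805
endloop
endfacet
facet normal -0.629 -0.108 -0.770
outer loop
vertex -4.051 -0.065 1.239
vertex -4.013 0.453 1.135
vertex -3.716 0.056 0.948
endloop
endfacet
facet normal 0.400 -0.913 0.080
outer loop
vertex -4.051 -0.065 1.239
vertex -3.716 0.056 0.948
vertex -2.647 0.687 2.805
endloop
endfacet

endsolid


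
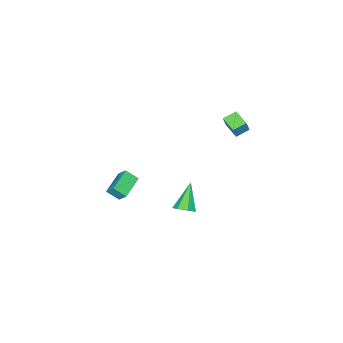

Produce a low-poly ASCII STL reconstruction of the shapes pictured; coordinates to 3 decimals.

solid 
facet normal 0.608 0.361 -0.707
outer loop
vertex -1.145 -0.442 -3.696
vertex -1.674 -0.414 -4.137
vertex -1.453 0.071 -3.699
endloop
endfacet
facet normal 0.380 0.233 0.895
outer loop
vertex -1.145 -0.442 -3.696
vertex -1.453 0.071 -3.699
vertex -2.806 -1.086 -2.823
endloop
endfacet
facet normal 0.608 0.361 -0.707
outer loop
vertex -1.453 0.071 -3.699
vertex -1.674 -0.414 -4.137
vertex -1.928 0.219 -4.032
endloop
endfacet
facet normal -0.218 0.738 0.639
outer loop
vertex -1.453 0.071 -3.699
vertex -1.928 0.219 -4.032
vertex -2.806 -1.086 -2.823
endloop
endfacet
facet normal 0.608 0.361 -0.707
outer loop
vertex -1.928 0.219 -4.032
vertex -1.674 -0.414 -4.137
vertex -2.212 -0.11 -4.444
endloop
endfacet
facet normal -0.797 0.600 0.070
outer loop
vertex -1.928 0.219 -4.032
vertex -2.212 -0.11 -4.444
vertex -2.806 -1.086 -2.823
endloop
endfacet
facet normal 0.608 0.362 -0.707
outer loop
vertex -2.212 -0.11 -4.444
vertex -1.674 -0.414 -4.137
vertex -2.091 -0.667 -4.625
endloop
endfacet
facet normal -0.921 -0.076 -0.383
outer loop
vertex -2.212 -0.11 -4.444
vertex -2.091 -0.667 -4.625
vertex -2.806 -1.086 -2.823
endloop
endfacet
facet normal 0.608 0.362 -0.707
outer loop
vertex -2.091 -0.667 -4.625
vertex -1.674 -0.414 -4.137
vertex -1.656 -1.034 -4.439
endloop
endfacet
facet normal -0.497 -0.781 -0.379
outer loop
vertex -2.091 -0.667 -4.625
vertex -1.656 -1.034 -4.439
vertex -2.806 -1.086 -2.823
endloop
endfacet
facet normal 0.609 0.362 -0.706
outer loop
vertex -1.656 -1.034 -4.439
vertex -1.674 -0.414 -4.137
vertex -1.235 -0.934 -4.025
endloop
endfacet
facet normal 0.156 -0.985 0.079
outer loop
vertex -1.656 -1.034 -4.439
vertex -1.235 -0.934 -4.025
vertex -2.806 -1.086 -2.823
endloop
endfacet
facet normal 0.608 0.361 -0.707
outer loop
vertex -1.235 -0.934 -4.025
vertex -1.674 -0.414 -4.137
vertex -1.145 -0.442 -3.696
endloop
endfacet
facet normal 0.546 -0.532 0.647
outer loop
vertex -1.235 -0.934 -4.025
vertex -1.145 -0.442 -3.696
vertex -2.806 -1.086 -2.823
endloop
endfacet
facet normal -0.423 0.677 -0.602
outer loop
vertex -0.061 -2.422 -1.607
vertex 1.298 -1.955 -2.036
vertex -0.067 -3.022 -2.277
endloop
endfacet
facet normal -0.906 -0.311 0.287
outer loop
vertex 0.322 -3.645 -1.724
vertex -0.061 -2.422 -1.607
vertex -0.067 -3.022 -2.277
endloop
endfacet
facet normal -0.423 0.677 -0.602
outer loop
vertex -0.067 -3.022 -2.277
vertex 1.298 -1.955 -2.036
vertex 1.292 -2.555 -2.707
endloop
endfacet
facet normal -0.007 -0.666 -0.746
outer loop
vertex 1.292 -2.555 -2.707
vertex 0.322 -3.645 -1.724
vertex -0.067 -3.022 -2.277
endloop
endfacet
facet normal 0.007 0.666 0.746
outer loop
vertex -0.061 -2.422 -1.607
vertex 1.687 -2.578 -1.483
vertex 1.298 -1.955 -2.036
endloop
endfacet
facet normal -0.906 -0.311 0.286
outer loop
vertex 0.328 -3.045 -1.053
vertex -0.061 -2.422 -1.607
vertex 0.322 -3.645 -1.724
endloop
endfacet
facet normal 0.007 0.667 0.745
outer loop
vertex 0.328 -3.045 -1.053
vertex 1.687 -2.578 -1.483
vertex -0.061 -2.422 -1.607
endloop
endfacet
facet normal 0.906 0.311 -0.287
outer loop
vertex 1.298 -1.955 -2.036
vertex 1.687 -2.578 -1.483
vertex 1.292 -2.555 -2.707
endloop
endfacet
facet normal -0.006 -0.667 -0.745
outer loop
vertex 1.681 -3.178 -2.153
vertex 0.322 -3.645 -1.724
vertex 1.292 -2.555 -2.707
endloop
endfacet
facet normal 0.906 0.311 -0.287
outer loop
vertex 1.292 -2.555 -2.707
vertex 1.687 -2.578 -1.483
vertex 1.681 -3.178 -2.153
endloop
endfacet
facet normal 0.423 -0.677 0.602
outer loop
vertex 1.681 -3.178 -2.153
vertex 0.328 -3.045 -1.053
vertex 0.322 -3.645 -1.724
endloop
endfacet
facet normal 0.423 -0.677 0.602
outer loop
vertex 1.687 -2.578 -1.483
vertex 0.328 -3.045 -1.053
vertex 1.681 -3.178 -2.153
endloop
endfacet
facet normal -0.888 0.295 0.353
outer loop
vertex -3.608 1.544 4.556
vertex -3.366 2.55 4.323
vertex -3.968 1.441 3.738
endloop
endfacet
facet normal -0.228 -0.949 0.220
outer loop
vertex -3.214 1.19 3.437
vertex -3.608 1.544 4.556
vertex -3.968 1.441 3.738
endloop
endfacet
facet normal -0.887 0.295 0.355
outer loop
vertex -3.968 1.441 3.738
vertex -3.366 2.55 4.323
vertex -3.727 2.447 3.505
endloop
endfacet
facet normal -0.401 -0.114 -0.909
outer loop
vertex -3.727 2.447 3.505
vertex -3.214 1.19 3.437
vertex -3.968 1.441 3.738
endloop
endfacet
facet normal 0.401 0.114 0.909
outer loop
vertex -3.608 1.544 4.556
vertex -2.612 2.299 4.022
vertex -3.366 2.55 4.323
endloop
endfacet
facet normal -0.228 -0.949 0.220
outer loop
vertex -2.853 1.293 4.255
vertex -3.608 1.544 4.556
vertex -3.214 1.19 3.437
endloop
endfacet
facet normal 0.401 0.115 0.909
outer loop
vertex -2.853 1.293 4.255
vertex -2.612 2.299 4.022
vertex -3.608 1.544 4.556
endloop
endfacet
facet normal 0.228 0.948 -0.220
outer loop
vertex -3.366 2.55 4.323
vertex -2.612 2.299 4.022
vertex -3.727 2.447 3.505
endloop
endfacet
facet normal -0.400 -0.114 -0.909
outer loop
vertex -2.972 2.196 3.204
vertex -3.214 1.19 3.437
vertex -3.727 2.447 3.505
endloop
endfacet
facet normal 0.228 0.949 -0.220
outer loop
vertex -3.727 2.447 3.505
vertex -2.612 2.299 4.022
vertex -2.972 2.196 3.204
endloop
endfacet
facet normal 0.887 -0.295 -0.354
outer loop
vertex -2.972 2.196 3.204
vertex -2.853 1.293 4.255
vertex -3.214 1.19 3.437
endloop
endfacet
facet normal 0.888 -0.295 -0.354
outer loop
vertex -2.612 2.299 4.022
vertex -2.853 1.293 4.255
vertex -2.972 2.196 3.204
endloop
endfacet

endsolid


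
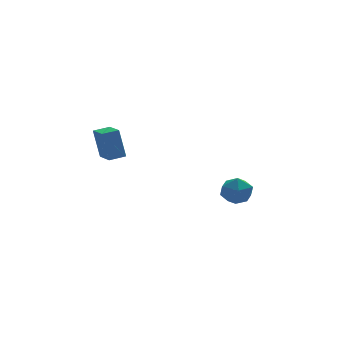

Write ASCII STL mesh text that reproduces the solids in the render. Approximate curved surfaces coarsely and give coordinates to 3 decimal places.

solid 
facet normal 0.229 0.948 0.223
outer loop
vertex 3.976 -1.181 -2.228
vertex 3.541 -1.256 -1.463
vertex 4.401 -1.454 -1.503
endloop
endfacet
facet normal 0.735 0.652 -0.185
outer loop
vertex 3.976 -1.181 -2.228
vertex 4.401 -1.454 -1.503
vertex 4.554 -1.847 -2.279
endloop
endfacet
facet normal 0.430 0.434 -0.792
outer loop
vertex 3.976 -1.181 -2.228
vertex 4.554 -1.847 -2.279
vertex 3.79 -1.892 -2.719
endloop
endfacet
facet normal -0.266 0.594 -0.759
outer loop
vertex 3.976 -1.181 -2.228
vertex 3.79 -1.892 -2.719
vertex 3.163 -1.527 -2.214
endloop
endfacet
facet normal -0.390 0.911 -0.132
outer loop
vertex 3.976 -1.181 -2.228
vertex 3.163 -1.527 -2.214
vertex 3.541 -1.256 -1.463
endloop
endfacet
facet normal 0.985 0.078 0.155
outer loop
vertex 4.554 -1.847 -2.279
vertex 4.401 -1.454 -1.503
vertex 4.477 -2.333 -1.546
endloop
endfacet
facet normal 0.166 0.555 0.815
outer loop
vertex 4.401 -1.454 -1.503
vertex 3.541 -1.256 -1.463
vertex 3.85 -1.968 -1.041
endloop
endfacet
facet normal -0.834 0.496 0.241
outer loop
vertex 3.541 -1.256 -1.463
vertex 3.163 -1.527 -2.214
vertex 3.086 -2.013 -1.481
endloop
endfacet
facet normal -0.633 -0.017 -0.774
outer loop
vertex 3.163 -1.527 -2.214
vertex 3.79 -1.892 -2.719
vertex 3.239 -2.406 -2.257
endloop
endfacet
facet normal 0.492 -0.276 -0.826
outer loop
vertex 3.79 -1.892 -2.719
vertex 4.554 -1.847 -2.279
vertex 4.099 -2.604 -2.297
endloop
endfacet
facet normal 0.266 -0.594 0.759
outer loop
vertex 3.664 -2.679 -1.532
vertex 4.477 -2.333 -1.546
vertex 3.85 -1.968 -1.041
endloop
endfacet
facet normal -0.430 -0.434 0.792
outer loop
vertex 3.664 -2.679 -1.532
vertex 3.85 -1.968 -1.041
vertex 3.086 -2.013 -1.481
endloop
endfacet
facet normal -0.735 -0.652 0.185
outer loop
vertex 3.664 -2.679 -1.532
vertex 3.086 -2.013 -1.481
vertex 3.239 -2.406 -2.257
endloop
endfacet
facet normal -0.229 -0.948 -0.223
outer loop
vertex 3.664 -2.679 -1.532
vertex 3.239 -2.406 -2.257
vertex 4.099 -2.604 -2.297
endloop
endfacet
facet normal 0.390 -0.911 0.132
outer loop
vertex 3.664 -2.679 -1.532
vertex 4.099 -2.604 -2.297
vertex 4.477 -2.333 -1.546
endloop
endfacet
facet normal 0.633 0.017 0.774
outer loop
vertex 3.85 -1.968 -1.041
vertex 4.477 -2.333 -1.546
vertex 4.401 -1.454 -1.503
endloop
endfacet
facet normal -0.492 0.276 0.826
outer loop
vertex 3.086 -2.013 -1.481
vertex 3.85 -1.968 -1.041
vertex 3.541 -1.256 -1.463
endloop
endfacet
facet normal -0.985 -0.078 -0.155
outer loop
vertex 3.239 -2.406 -2.257
vertex 3.086 -2.013 -1.481
vertex 3.163 -1.527 -2.214
endloop
endfacet
facet normal -0.166 -0.555 -0.815
outer loop
vertex 4.099 -2.604 -2.297
vertex 3.239 -2.406 -2.257
vertex 3.79 -1.892 -2.719
endloop
endfacet
facet normal 0.834 -0.496 -0.241
outer loop
vertex 4.477 -2.333 -1.546
vertex 4.099 -2.604 -2.297
vertex 4.554 -1.847 -2.279
endloop
endfacet
facet normal -0.983 -0.119 -0.139
outer loop
vertex -2.905 -3.325 3.005
vertex -3.016 -2.168 2.803
vertex -2.66 -3.568 1.484
endloop
endfacet
facet normal 0.094 -0.981 0.172
outer loop
vertex -1.864 -3.472 1.597
vertex -2.905 -3.325 3.005
vertex -2.66 -3.568 1.484
endloop
endfacet
facet normal -0.983 -0.119 -0.139
outer loop
vertex -2.66 -3.568 1.484
vertex -3.016 -2.168 2.803
vertex -2.771 -2.411 1.282
endloop
endfacet
facet normal 0.157 -0.155 -0.975
outer loop
vertex -2.771 -2.411 1.282
vertex -1.864 -3.472 1.597
vertex -2.66 -3.568 1.484
endloop
endfacet
facet normal -0.157 0.155 0.975
outer loop
vertex -2.905 -3.325 3.005
vertex -2.22 -2.072 2.916
vertex -3.016 -2.168 2.803
endloop
endfacet
facet normal 0.094 -0.981 0.172
outer loop
vertex -2.109 -3.229 3.118
vertex -2.905 -3.325 3.005
vertex -1.864 -3.472 1.597
endloop
endfacet
facet normal -0.157 0.155 0.975
outer loop
vertex -2.109 -3.229 3.118
vertex -2.22 -2.072 2.916
vertex -2.905 -3.325 3.005
endloop
endfacet
facet normal -0.094 0.981 -0.172
outer loop
vertex -3.016 -2.168 2.803
vertex -2.22 -2.072 2.916
vertex -2.771 -2.411 1.282
endloop
endfacet
facet normal 0.157 -0.155 -0.975
outer loop
vertex -1.975 -2.315 1.395
vertex -1.864 -3.472 1.597
vertex -2.771 -2.411 1.282
endloop
endfacet
facet normal -0.094 0.981 -0.172
outer loop
vertex -2.771 -2.411 1.282
vertex -2.22 -2.072 2.916
vertex -1.975 -2.315 1.395
endloop
endfacet
facet normal 0.983 0.119 0.139
outer loop
vertex -1.975 -2.315 1.395
vertex -2.109 -3.229 3.118
vertex -1.864 -3.472 1.597
endloop
endfacet
facet normal 0.983 0.119 0.139
outer loop
vertex -2.22 -2.072 2.916
vertex -2.109 -3.229 3.118
vertex -1.975 -2.315 1.395
endloop
endfacet

endsolid


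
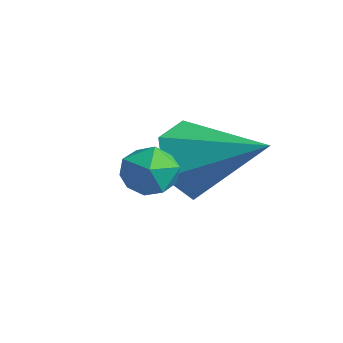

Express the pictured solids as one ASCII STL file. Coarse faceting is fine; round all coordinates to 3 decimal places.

solid 
facet normal -0.798 -0.422 -0.430
outer loop
vertex 2.893 -2.203 -4.745
vertex 2.298 -1.945 -3.894
vertex 2.381 -1.264 -4.716
endloop
endfacet
facet normal 0.656 0.378 -0.653
outer loop
vertex 2.893 -2.203 -4.745
vertex 2.381 -1.264 -4.716
vertex 3.982 -1.055 -2.986
endloop
endfacet
facet normal -0.798 -0.422 -0.430
outer loop
vertex 2.381 -1.264 -4.716
vertex 2.298 -1.945 -3.894
vertex 1.786 -1.005 -3.865
endloop
endfacet
facet normal 0.110 0.970 -0.219
outer loop
vertex 2.381 -1.264 -4.716
vertex 1.786 -1.005 -3.865
vertex 3.982 -1.055 -2.986
endloop
endfacet
facet normal -0.798 -0.422 -0.430
outer loop
vertex 1.786 -1.005 -3.865
vertex 2.298 -1.945 -3.894
vertex 1.703 -1.686 -3.043
endloop
endfacet
facet normal -0.226 0.761 0.608
outer loop
vertex 1.786 -1.005 -3.865
vertex 1.703 -1.686 -3.043
vertex 3.982 -1.055 -2.986
endloop
endfacet
facet normal -0.799 -0.421 -0.430
outer loop
vertex 1.703 -1.686 -3.043
vertex 2.298 -1.945 -3.894
vertex 2.214 -2.625 -3.073
endloop
endfacet
facet normal -0.014 -0.040 0.999
outer loop
vertex 1.703 -1.686 -3.043
vertex 2.214 -2.625 -3.073
vertex 3.982 -1.055 -2.986
endloop
endfacet
facet normal -0.798 -0.422 -0.431
outer loop
vertex 2.214 -2.625 -3.073
vertex 2.298 -1.945 -3.894
vertex 2.81 -2.884 -3.923
endloop
endfacet
facet normal 0.532 -0.630 0.565
outer loop
vertex 2.214 -2.625 -3.073
vertex 2.81 -2.884 -3.923
vertex 3.982 -1.055 -2.986
endloop
endfacet
facet normal -0.798 -0.422 -0.430
outer loop
vertex 2.81 -2.884 -3.923
vertex 2.298 -1.945 -3.894
vertex 2.893 -2.203 -4.745
endloop
endfacet
facet normal 0.868 -0.422 -0.262
outer loop
vertex 2.81 -2.884 -3.923
vertex 2.893 -2.203 -4.745
vertex 3.982 -1.055 -2.986
endloop
endfacet
facet normal -0.777 0.622 0.096
outer loop
vertex 3.256 -3.495 -3.378
vertex 3.148 -3.731 -2.723
vertex 3.575 -3.181 -2.834
endloop
endfacet
facet normal -0.288 0.893 -0.346
outer loop
vertex 3.256 -3.495 -3.378
vertex 3.575 -3.181 -2.834
vertex 3.93 -3.298 -3.431
endloop
endfacet
facet normal -0.195 0.430 -0.881
outer loop
vertex 3.256 -3.495 -3.378
vertex 3.93 -3.298 -3.431
vertex 3.723 -3.92 -3.689
endloop
endfacet
facet normal -0.626 -0.125 -0.769
outer loop
vertex 3.256 -3.495 -3.378
vertex 3.723 -3.92 -3.689
vertex 3.24 -4.188 -3.252
endloop
endfacet
facet normal -0.986 -0.007 -0.165
outer loop
vertex 3.256 -3.495 -3.378
vertex 3.24 -4.188 -3.252
vertex 3.148 -3.731 -2.723
endloop
endfacet
facet normal 0.328 0.945 0.010
outer loop
vertex 3.93 -3.298 -3.431
vertex 3.575 -3.181 -2.834
vertex 4.24 -3.412 -2.808
endloop
endfacet
facet normal -0.463 0.506 0.728
outer loop
vertex 3.575 -3.181 -2.834
vertex 3.148 -3.731 -2.723
vertex 3.757 -3.68 -2.371
endloop
endfacet
facet normal -0.802 -0.514 0.305
outer loop
vertex 3.148 -3.731 -2.723
vertex 3.24 -4.188 -3.252
vertex 3.55 -4.302 -2.629
endloop
endfacet
facet normal -0.219 -0.705 -0.674
outer loop
vertex 3.24 -4.188 -3.252
vertex 3.723 -3.92 -3.689
vertex 3.905 -4.419 -3.226
endloop
endfacet
facet normal 0.478 0.196 -0.856
outer loop
vertex 3.723 -3.92 -3.689
vertex 3.93 -3.298 -3.431
vertex 4.332 -3.869 -3.337
endloop
endfacet
facet normal 0.626 0.125 0.769
outer loop
vertex 4.224 -4.105 -2.682
vertex 4.24 -3.412 -2.808
vertex 3.757 -3.68 -2.371
endloop
endfacet
facet normal 0.195 -0.430 0.881
outer loop
vertex 4.224 -4.105 -2.682
vertex 3.757 -3.68 -2.371
vertex 3.55 -4.302 -2.629
endloop
endfacet
facet normal 0.288 -0.893 0.346
outer loop
vertex 4.224 -4.105 -2.682
vertex 3.55 -4.302 -2.629
vertex 3.905 -4.419 -3.226
endloop
endfacet
facet normal 0.777 -0.622 -0.096
outer loop
vertex 4.224 -4.105 -2.682
vertex 3.905 -4.419 -3.226
vertex 4.332 -3.869 -3.337
endloop
endfacet
facet normal 0.986 0.007 0.165
outer loop
vertex 4.224 -4.105 -2.682
vertex 4.332 -3.869 -3.337
vertex 4.24 -3.412 -2.808
endloop
endfacet
facet normal 0.219 0.705 0.674
outer loop
vertex 3.757 -3.68 -2.371
vertex 4.24 -3.412 -2.808
vertex 3.575 -3.181 -2.834
endloop
endfacet
facet normal -0.478 -0.196 0.856
outer loop
vertex 3.55 -4.302 -2.629
vertex 3.757 -3.68 -2.371
vertex 3.148 -3.731 -2.723
endloop
endfacet
facet normal -0.328 -0.945 -0.010
outer loop
vertex 3.905 -4.419 -3.226
vertex 3.55 -4.302 -2.629
vertex 3.24 -4.188 -3.252
endloop
endfacet
facet normal 0.463 -0.506 -0.728
outer loop
vertex 4.332 -3.869 -3.337
vertex 3.905 -4.419 -3.226
vertex 3.723 -3.92 -3.689
endloop
endfacet
facet normal 0.802 0.514 -0.305
outer loop
vertex 4.24 -3.412 -2.808
vertex 4.332 -3.869 -3.337
vertex 3.93 -3.298 -3.431
endloop
endfacet

endsolid


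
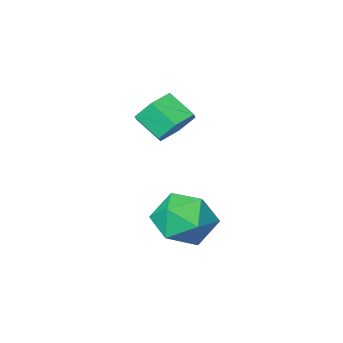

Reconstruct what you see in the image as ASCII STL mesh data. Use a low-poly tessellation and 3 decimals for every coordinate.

solid 
facet normal -0.344 0.713 -0.611
outer loop
vertex -0.477 -1.796 1.984
vertex -0.908 -1.397 2.692
vertex -0.045 -1.157 2.486
endloop
endfacet
facet normal 0.813 -0.099 -0.574
outer loop
vertex -0.477 -1.796 1.984
vertex -0.045 -1.157 2.486
vertex -0.04 -2.701 2.76
endloop
endfacet
facet normal 0.813 -0.099 -0.574
outer loop
vertex -0.04 -2.701 2.76
vertex -0.045 -1.157 2.486
vertex 0.392 -2.062 3.262
endloop
endfacet
facet normal 0.344 -0.713 0.611
outer loop
vertex -0.04 -2.701 2.76
vertex 0.392 -2.062 3.262
vertex -0.472 -2.303 3.468
endloop
endfacet
facet normal -0.344 0.713 -0.611
outer loop
vertex -0.045 -1.157 2.486
vertex -0.908 -1.397 2.692
vertex -0.477 -0.759 3.194
endloop
endfacet
facet normal 0.813 0.552 0.186
outer loop
vertex -0.045 -1.157 2.486
vertex -0.477 -0.759 3.194
vertex 0.392 -2.062 3.262
endloop
endfacet
facet normal 0.813 0.552 0.186
outer loop
vertex 0.392 -2.062 3.262
vertex -0.477 -0.759 3.194
vertex -0.04 -1.664 3.97
endloop
endfacet
facet normal 0.344 -0.713 0.611
outer loop
vertex 0.392 -2.062 3.262
vertex -0.04 -1.664 3.97
vertex -0.472 -2.303 3.468
endloop
endfacet
facet normal -0.344 0.713 -0.611
outer loop
vertex -0.477 -0.759 3.194
vertex -0.908 -1.397 2.692
vertex -1.34 -0.999 3.4
endloop
endfacet
facet normal 0.000 0.651 0.759
outer loop
vertex -0.477 -0.759 3.194
vertex -1.34 -0.999 3.4
vertex -0.04 -1.664 3.97
endloop
endfacet
facet normal 0.000 0.651 0.759
outer loop
vertex -0.04 -1.664 3.97
vertex -1.34 -0.999 3.4
vertex -0.903 -1.904 4.176
endloop
endfacet
facet normal 0.344 -0.713 0.611
outer loop
vertex -0.04 -1.664 3.97
vertex -0.903 -1.904 4.176
vertex -0.472 -2.303 3.468
endloop
endfacet
facet normal -0.344 0.713 -0.611
outer loop
vertex -1.34 -0.999 3.4
vertex -0.908 -1.397 2.692
vertex -1.772 -1.638 2.898
endloop
endfacet
facet normal -0.813 0.099 0.574
outer loop
vertex -1.34 -0.999 3.4
vertex -1.772 -1.638 2.898
vertex -0.903 -1.904 4.176
endloop
endfacet
facet normal -0.813 0.099 0.574
outer loop
vertex -0.903 -1.904 4.176
vertex -1.772 -1.638 2.898
vertex -1.335 -2.543 3.674
endloop
endfacet
facet normal 0.344 -0.713 0.611
outer loop
vertex -0.903 -1.904 4.176
vertex -1.335 -2.543 3.674
vertex -0.472 -2.303 3.468
endloop
endfacet
facet normal -0.344 0.713 -0.611
outer loop
vertex -1.772 -1.638 2.898
vertex -0.908 -1.397 2.692
vertex -1.34 -2.036 2.19
endloop
endfacet
facet normal -0.813 -0.552 -0.186
outer loop
vertex -1.772 -1.638 2.898
vertex -1.34 -2.036 2.19
vertex -1.335 -2.543 3.674
endloop
endfacet
facet normal -0.813 -0.552 -0.186
outer loop
vertex -1.335 -2.543 3.674
vertex -1.34 -2.036 2.19
vertex -0.903 -2.941 2.966
endloop
endfacet
facet normal 0.344 -0.713 0.611
outer loop
vertex -1.335 -2.543 3.674
vertex -0.903 -2.941 2.966
vertex -0.472 -2.303 3.468
endloop
endfacet
facet normal -0.344 0.713 -0.611
outer loop
vertex -1.34 -2.036 2.19
vertex -0.908 -1.397 2.692
vertex -0.477 -1.796 1.984
endloop
endfacet
facet normal -0.000 -0.651 -0.759
outer loop
vertex -1.34 -2.036 2.19
vertex -0.477 -1.796 1.984
vertex -0.903 -2.941 2.966
endloop
endfacet
facet normal -0.000 -0.651 -0.759
outer loop
vertex -0.903 -2.941 2.966
vertex -0.477 -1.796 1.984
vertex -0.04 -2.701 2.76
endloop
endfacet
facet normal 0.344 -0.713 0.611
outer loop
vertex -0.903 -2.941 2.966
vertex -0.04 -2.701 2.76
vertex -0.472 -2.303 3.468
endloop
endfacet
facet normal 0.205 0.645 0.736
outer loop
vertex 0.257 1.977 -0.246
vertex -0.315 1.224 0.574
vertex 0.909 1.091 0.349
endloop
endfacet
facet normal 0.705 0.672 0.228
outer loop
vertex 0.257 1.977 -0.246
vertex 0.909 1.091 0.349
vertex 1.104 1.299 -0.869
endloop
endfacet
facet normal 0.384 0.837 -0.389
outer loop
vertex 0.257 1.977 -0.246
vertex 1.104 1.299 -0.869
vertex 0.0 1.56 -1.398
endloop
endfacet
facet normal -0.314 0.913 -0.260
outer loop
vertex 0.257 1.977 -0.246
vertex 0.0 1.56 -1.398
vertex -0.876 1.513 -0.506
endloop
endfacet
facet normal -0.425 0.795 0.433
outer loop
vertex 0.257 1.977 -0.246
vertex -0.876 1.513 -0.506
vertex -0.315 1.224 0.574
endloop
endfacet
facet normal 0.987 0.019 0.161
outer loop
vertex 1.104 1.299 -0.869
vertex 0.909 1.091 0.349
vertex 1.056 0.127 -0.434
endloop
endfacet
facet normal 0.178 -0.023 0.984
outer loop
vertex 0.909 1.091 0.349
vertex -0.315 1.224 0.574
vertex 0.18 0.08 0.458
endloop
endfacet
facet normal -0.841 0.218 0.495
outer loop
vertex -0.315 1.224 0.574
vertex -0.876 1.513 -0.506
vertex -0.924 0.341 -0.071
endloop
endfacet
facet normal -0.662 0.409 -0.628
outer loop
vertex -0.876 1.513 -0.506
vertex 0.0 1.56 -1.398
vertex -0.729 0.549 -1.289
endloop
endfacet
facet normal 0.468 0.287 -0.836
outer loop
vertex 0.0 1.56 -1.398
vertex 1.104 1.299 -0.869
vertex 0.495 0.416 -1.514
endloop
endfacet
facet normal 0.314 -0.913 0.260
outer loop
vertex -0.077 -0.337 -0.694
vertex 1.056 0.127 -0.434
vertex 0.18 0.08 0.458
endloop
endfacet
facet normal -0.384 -0.837 0.389
outer loop
vertex -0.077 -0.337 -0.694
vertex 0.18 0.08 0.458
vertex -0.924 0.341 -0.071
endloop
endfacet
facet normal -0.705 -0.672 -0.228
outer loop
vertex -0.077 -0.337 -0.694
vertex -0.924 0.341 -0.071
vertex -0.729 0.549 -1.289
endloop
endfacet
facet normal -0.205 -0.645 -0.736
outer loop
vertex -0.077 -0.337 -0.694
vertex -0.729 0.549 -1.289
vertex 0.495 0.416 -1.514
endloop
endfacet
facet normal 0.425 -0.795 -0.433
outer loop
vertex -0.077 -0.337 -0.694
vertex 0.495 0.416 -1.514
vertex 1.056 0.127 -0.434
endloop
endfacet
facet normal 0.662 -0.409 0.628
outer loop
vertex 0.18 0.08 0.458
vertex 1.056 0.127 -0.434
vertex 0.909 1.091 0.349
endloop
endfacet
facet normal -0.468 -0.287 0.836
outer loop
vertex -0.924 0.341 -0.071
vertex 0.18 0.08 0.458
vertex -0.315 1.224 0.574
endloop
endfacet
facet normal -0.987 -0.019 -0.161
outer loop
vertex -0.729 0.549 -1.289
vertex -0.924 0.341 -0.071
vertex -0.876 1.513 -0.506
endloop
endfacet
facet normal -0.178 0.023 -0.984
outer loop
vertex 0.495 0.416 -1.514
vertex -0.729 0.549 -1.289
vertex 0.0 1.56 -1.398
endloop
endfacet
facet normal 0.841 -0.218 -0.495
outer loop
vertex 1.056 0.127 -0.434
vertex 0.495 0.416 -1.514
vertex 1.104 1.299 -0.869
endloop
endfacet

endsolid


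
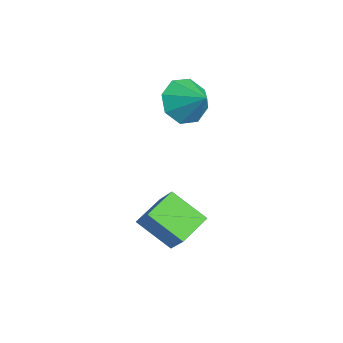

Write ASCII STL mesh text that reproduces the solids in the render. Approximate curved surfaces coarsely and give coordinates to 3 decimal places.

solid 
facet normal -0.578 0.746 0.330
outer loop
vertex 1.775 -1.952 -1.488
vertex 2.663 -1.719 -0.458
vertex 2.587 -0.909 -2.424
endloop
endfacet
facet normal -0.643 -0.169 -0.747
outer loop
vertex 3.357 -1.901 -2.862
vertex 1.775 -1.952 -1.488
vertex 2.587 -0.909 -2.424
endloop
endfacet
facet normal -0.579 0.746 0.330
outer loop
vertex 2.587 -0.909 -2.424
vertex 2.663 -1.719 -0.458
vertex 3.475 -0.675 -1.394
endloop
endfacet
facet normal 0.501 0.644 -0.578
outer loop
vertex 3.475 -0.675 -1.394
vertex 3.357 -1.901 -2.862
vertex 2.587 -0.909 -2.424
endloop
endfacet
facet normal -0.501 -0.644 0.578
outer loop
vertex 1.775 -1.952 -1.488
vertex 3.433 -2.711 -0.896
vertex 2.663 -1.719 -0.458
endloop
endfacet
facet normal -0.643 -0.169 -0.747
outer loop
vertex 2.545 -2.945 -1.926
vertex 1.775 -1.952 -1.488
vertex 3.357 -1.901 -2.862
endloop
endfacet
facet normal -0.501 -0.644 0.578
outer loop
vertex 2.545 -2.945 -1.926
vertex 3.433 -2.711 -0.896
vertex 1.775 -1.952 -1.488
endloop
endfacet
facet normal 0.643 0.169 0.747
outer loop
vertex 2.663 -1.719 -0.458
vertex 3.433 -2.711 -0.896
vertex 3.475 -0.675 -1.394
endloop
endfacet
facet normal 0.501 0.644 -0.578
outer loop
vertex 4.245 -1.668 -1.832
vertex 3.357 -1.901 -2.862
vertex 3.475 -0.675 -1.394
endloop
endfacet
facet normal 0.643 0.169 0.747
outer loop
vertex 3.475 -0.675 -1.394
vertex 3.433 -2.711 -0.896
vertex 4.245 -1.668 -1.832
endloop
endfacet
facet normal 0.579 -0.746 -0.330
outer loop
vertex 4.245 -1.668 -1.832
vertex 2.545 -2.945 -1.926
vertex 3.357 -1.901 -2.862
endloop
endfacet
facet normal 0.579 -0.746 -0.329
outer loop
vertex 3.433 -2.711 -0.896
vertex 2.545 -2.945 -1.926
vertex 4.245 -1.668 -1.832
endloop
endfacet
facet normal -0.724 -0.433 -0.538
outer loop
vertex -0.124 -0.841 0.953
vertex -0.818 -0.515 1.625
vertex -0.409 -0.138 0.771
endloop
endfacet
facet normal 0.897 0.274 -0.347
outer loop
vertex -0.124 -0.841 0.953
vertex -0.409 -0.138 0.771
vertex 0.138 0.055 2.335
endloop
endfacet
facet normal -0.724 -0.432 -0.538
outer loop
vertex -0.409 -0.138 0.771
vertex -0.818 -0.515 1.625
vertex -0.933 0.345 1.089
endloop
endfacet
facet normal 0.548 0.785 -0.289
outer loop
vertex -0.409 -0.138 0.771
vertex -0.933 0.345 1.089
vertex 0.138 0.055 2.335
endloop
endfacet
facet normal -0.724 -0.432 -0.537
outer loop
vertex -0.933 0.345 1.089
vertex -0.818 -0.515 1.625
vertex -1.39 0.324 1.722
endloop
endfacet
facet normal 0.124 0.985 0.122
outer loop
vertex -0.933 0.345 1.089
vertex -1.39 0.324 1.722
vertex 0.138 0.055 2.335
endloop
endfacet
facet normal -0.724 -0.432 -0.537
outer loop
vertex -1.39 0.324 1.722
vertex -0.818 -0.515 1.625
vertex -1.512 -0.188 2.298
endloop
endfacet
facet normal -0.126 0.755 0.644
outer loop
vertex -1.39 0.324 1.722
vertex -1.512 -0.188 2.298
vertex 0.138 0.055 2.335
endloop
endfacet
facet normal -0.725 -0.431 -0.538
outer loop
vertex -1.512 -0.188 2.298
vertex -0.818 -0.515 1.625
vertex -1.228 -0.892 2.48
endloop
endfacet
facet normal -0.055 0.229 0.972
outer loop
vertex -1.512 -0.188 2.298
vertex -1.228 -0.892 2.48
vertex 0.138 0.055 2.335
endloop
endfacet
facet normal -0.724 -0.432 -0.538
outer loop
vertex -1.228 -0.892 2.48
vertex -0.818 -0.515 1.625
vertex -0.703 -1.375 2.161
endloop
endfacet
facet normal 0.294 -0.284 0.913
outer loop
vertex -1.228 -0.892 2.48
vertex -0.703 -1.375 2.161
vertex 0.138 0.055 2.335
endloop
endfacet
facet normal -0.724 -0.432 -0.538
outer loop
vertex -0.703 -1.375 2.161
vertex -0.818 -0.515 1.625
vertex -0.246 -1.354 1.529
endloop
endfacet
facet normal 0.717 -0.483 0.503
outer loop
vertex -0.703 -1.375 2.161
vertex -0.246 -1.354 1.529
vertex 0.138 0.055 2.335
endloop
endfacet
facet normal -0.724 -0.432 -0.538
outer loop
vertex -0.246 -1.354 1.529
vertex -0.818 -0.515 1.625
vertex -0.124 -0.841 0.953
endloop
endfacet
facet normal 0.967 -0.252 -0.020
outer loop
vertex -0.246 -1.354 1.529
vertex -0.124 -0.841 0.953
vertex 0.138 0.055 2.335
endloop
endfacet

endsolid


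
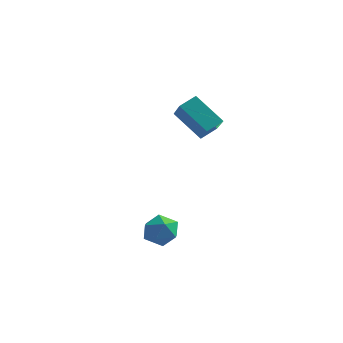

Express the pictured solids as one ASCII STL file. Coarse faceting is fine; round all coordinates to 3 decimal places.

solid 
facet normal 0.153 0.745 0.650
outer loop
vertex -2.814 -2.863 -0.914
vertex -2.913 -3.449 -0.219
vertex -2.085 -3.304 -0.58
endloop
endfacet
facet normal 0.504 0.863 0.040
outer loop
vertex -2.814 -2.863 -0.914
vertex -2.085 -3.304 -0.58
vertex -2.185 -3.204 -1.484
endloop
endfacet
facet normal 0.027 0.871 -0.491
outer loop
vertex -2.814 -2.863 -0.914
vertex -2.185 -3.204 -1.484
vertex -3.075 -3.287 -1.681
endloop
endfacet
facet normal -0.619 0.757 -0.208
outer loop
vertex -2.814 -2.863 -0.914
vertex -3.075 -3.287 -1.681
vertex -3.524 -3.439 -0.899
endloop
endfacet
facet normal -0.541 0.679 0.496
outer loop
vertex -2.814 -2.863 -0.914
vertex -3.524 -3.439 -0.899
vertex -2.913 -3.449 -0.219
endloop
endfacet
facet normal 0.947 0.313 -0.070
outer loop
vertex -2.185 -3.204 -1.484
vertex -2.085 -3.304 -0.58
vertex -1.896 -4.001 -1.141
endloop
endfacet
facet normal 0.378 0.123 0.917
outer loop
vertex -2.085 -3.304 -0.58
vertex -2.913 -3.449 -0.219
vertex -2.345 -4.153 -0.359
endloop
endfacet
facet normal -0.744 0.018 0.668
outer loop
vertex -2.913 -3.449 -0.219
vertex -3.524 -3.439 -0.899
vertex -3.235 -4.236 -0.556
endloop
endfacet
facet normal -0.870 0.144 -0.472
outer loop
vertex -3.524 -3.439 -0.899
vertex -3.075 -3.287 -1.681
vertex -3.335 -4.136 -1.46
endloop
endfacet
facet normal 0.175 0.326 -0.929
outer loop
vertex -3.075 -3.287 -1.681
vertex -2.185 -3.204 -1.484
vertex -2.507 -3.991 -1.821
endloop
endfacet
facet normal 0.619 -0.757 0.208
outer loop
vertex -2.606 -4.577 -1.126
vertex -1.896 -4.001 -1.141
vertex -2.345 -4.153 -0.359
endloop
endfacet
facet normal -0.027 -0.871 0.491
outer loop
vertex -2.606 -4.577 -1.126
vertex -2.345 -4.153 -0.359
vertex -3.235 -4.236 -0.556
endloop
endfacet
facet normal -0.504 -0.863 -0.040
outer loop
vertex -2.606 -4.577 -1.126
vertex -3.235 -4.236 -0.556
vertex -3.335 -4.136 -1.46
endloop
endfacet
facet normal -0.153 -0.745 -0.650
outer loop
vertex -2.606 -4.577 -1.126
vertex -3.335 -4.136 -1.46
vertex -2.507 -3.991 -1.821
endloop
endfacet
facet normal 0.541 -0.679 -0.496
outer loop
vertex -2.606 -4.577 -1.126
vertex -2.507 -3.991 -1.821
vertex -1.896 -4.001 -1.141
endloop
endfacet
facet normal 0.870 -0.144 0.472
outer loop
vertex -2.345 -4.153 -0.359
vertex -1.896 -4.001 -1.141
vertex -2.085 -3.304 -0.58
endloop
endfacet
facet normal -0.175 -0.326 0.929
outer loop
vertex -3.235 -4.236 -0.556
vertex -2.345 -4.153 -0.359
vertex -2.913 -3.449 -0.219
endloop
endfacet
facet normal -0.947 -0.313 0.070
outer loop
vertex -3.335 -4.136 -1.46
vertex -3.235 -4.236 -0.556
vertex -3.524 -3.439 -0.899
endloop
endfacet
facet normal -0.378 -0.123 -0.917
outer loop
vertex -2.507 -3.991 -1.821
vertex -3.335 -4.136 -1.46
vertex -3.075 -3.287 -1.681
endloop
endfacet
facet normal 0.744 -0.018 -0.668
outer loop
vertex -1.896 -4.001 -1.141
vertex -2.507 -3.991 -1.821
vertex -2.185 -3.204 -1.484
endloop
endfacet
facet normal -0.504 -0.756 -0.418
outer loop
vertex -3.784 1.104 4.402
vertex -4.476 2.128 3.385
vertex -2.348 0.837 3.156
endloop
endfacet
facet normal 0.432 -0.641 0.635
outer loop
vertex -1.844 1.592 3.575
vertex -3.784 1.104 4.402
vertex -2.348 0.837 3.156
endloop
endfacet
facet normal -0.504 -0.756 -0.419
outer loop
vertex -2.348 0.837 3.156
vertex -4.476 2.128 3.385
vertex -3.039 1.861 2.139
endloop
endfacet
facet normal 0.748 -0.139 -0.649
outer loop
vertex -3.039 1.861 2.139
vertex -1.844 1.592 3.575
vertex -2.348 0.837 3.156
endloop
endfacet
facet normal -0.748 0.139 0.649
outer loop
vertex -3.784 1.104 4.402
vertex -3.972 2.883 3.804
vertex -4.476 2.128 3.385
endloop
endfacet
facet normal 0.432 -0.640 0.635
outer loop
vertex -3.281 1.859 4.821
vertex -3.784 1.104 4.402
vertex -1.844 1.592 3.575
endloop
endfacet
facet normal -0.749 0.139 0.648
outer loop
vertex -3.281 1.859 4.821
vertex -3.972 2.883 3.804
vertex -3.784 1.104 4.402
endloop
endfacet
facet normal -0.432 0.641 -0.635
outer loop
vertex -4.476 2.128 3.385
vertex -3.972 2.883 3.804
vertex -3.039 1.861 2.139
endloop
endfacet
facet normal 0.748 -0.139 -0.649
outer loop
vertex -2.536 2.616 2.558
vertex -1.844 1.592 3.575
vertex -3.039 1.861 2.139
endloop
endfacet
facet normal -0.432 0.640 -0.635
outer loop
vertex -3.039 1.861 2.139
vertex -3.972 2.883 3.804
vertex -2.536 2.616 2.558
endloop
endfacet
facet normal 0.503 0.756 0.419
outer loop
vertex -2.536 2.616 2.558
vertex -3.281 1.859 4.821
vertex -1.844 1.592 3.575
endloop
endfacet
facet normal 0.504 0.756 0.419
outer loop
vertex -3.972 2.883 3.804
vertex -3.281 1.859 4.821
vertex -2.536 2.616 2.558
endloop
endfacet

endsolid
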